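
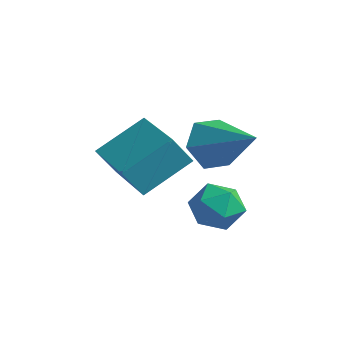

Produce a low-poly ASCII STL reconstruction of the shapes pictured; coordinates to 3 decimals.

solid 
facet normal -0.940 0.139 0.310
outer loop
vertex -1.292 -1.104 -0.928
vertex -1.385 -2.056 -0.782
vertex -1.065 -1.486 -0.068
endloop
endfacet
facet normal -0.538 0.709 0.457
outer loop
vertex -1.292 -1.104 -0.928
vertex -1.065 -1.486 -0.068
vertex -0.5 -0.805 -0.46
endloop
endfacet
facet normal -0.266 0.951 -0.157
outer loop
vertex -1.292 -1.104 -0.928
vertex -0.5 -0.805 -0.46
vertex -0.471 -0.955 -1.416
endloop
endfacet
facet normal -0.502 0.531 -0.683
outer loop
vertex -1.292 -1.104 -0.928
vertex -0.471 -0.955 -1.416
vertex -1.018 -1.727 -1.614
endloop
endfacet
facet normal -0.919 0.029 -0.394
outer loop
vertex -1.292 -1.104 -0.928
vertex -1.018 -1.727 -1.614
vertex -1.385 -2.056 -0.782
endloop
endfacet
facet normal 0.007 0.495 0.869
outer loop
vertex -0.5 -0.805 -0.46
vertex -1.065 -1.486 -0.068
vertex -0.102 -1.573 -0.026
endloop
endfacet
facet normal -0.647 -0.428 0.631
outer loop
vertex -1.065 -1.486 -0.068
vertex -1.385 -2.056 -0.782
vertex -0.649 -2.345 -0.224
endloop
endfacet
facet normal -0.612 -0.605 -0.509
outer loop
vertex -1.385 -2.056 -0.782
vertex -1.018 -1.727 -1.614
vertex -0.62 -2.495 -1.18
endloop
endfacet
facet normal 0.061 0.207 -0.976
outer loop
vertex -1.018 -1.727 -1.614
vertex -0.471 -0.955 -1.416
vertex -0.055 -1.814 -1.572
endloop
endfacet
facet normal 0.444 0.887 -0.126
outer loop
vertex -0.471 -0.955 -1.416
vertex -0.5 -0.805 -0.46
vertex 0.265 -1.244 -0.858
endloop
endfacet
facet normal 0.502 -0.531 0.683
outer loop
vertex 0.172 -2.196 -0.712
vertex -0.102 -1.573 -0.026
vertex -0.649 -2.345 -0.224
endloop
endfacet
facet normal 0.266 -0.951 0.157
outer loop
vertex 0.172 -2.196 -0.712
vertex -0.649 -2.345 -0.224
vertex -0.62 -2.495 -1.18
endloop
endfacet
facet normal 0.538 -0.709 -0.457
outer loop
vertex 0.172 -2.196 -0.712
vertex -0.62 -2.495 -1.18
vertex -0.055 -1.814 -1.572
endloop
endfacet
facet normal 0.940 -0.139 -0.310
outer loop
vertex 0.172 -2.196 -0.712
vertex -0.055 -1.814 -1.572
vertex 0.265 -1.244 -0.858
endloop
endfacet
facet normal 0.919 -0.029 0.394
outer loop
vertex 0.172 -2.196 -0.712
vertex 0.265 -1.244 -0.858
vertex -0.102 -1.573 -0.026
endloop
endfacet
facet normal -0.061 -0.207 0.976
outer loop
vertex -0.649 -2.345 -0.224
vertex -0.102 -1.573 -0.026
vertex -1.065 -1.486 -0.068
endloop
endfacet
facet normal -0.444 -0.887 0.126
outer loop
vertex -0.62 -2.495 -1.18
vertex -0.649 -2.345 -0.224
vertex -1.385 -2.056 -0.782
endloop
endfacet
facet normal -0.007 -0.495 -0.869
outer loop
vertex -0.055 -1.814 -1.572
vertex -0.62 -2.495 -1.18
vertex -1.018 -1.727 -1.614
endloop
endfacet
facet normal 0.647 0.428 -0.631
outer loop
vertex 0.265 -1.244 -0.858
vertex -0.055 -1.814 -1.572
vertex -0.471 -0.955 -1.416
endloop
endfacet
facet normal 0.612 0.605 0.509
outer loop
vertex -0.102 -1.573 -0.026
vertex 0.265 -1.244 -0.858
vertex -0.5 -0.805 -0.46
endloop
endfacet
facet normal -0.857 0.072 -0.510
outer loop
vertex -0.798 -0.77 0.524
vertex -1.321 -0.992 1.372
vertex -1.104 -0.021 1.145
endloop
endfacet
facet normal 0.713 0.597 -0.368
outer loop
vertex -0.798 -0.77 0.524
vertex -1.104 -0.021 1.145
vertex 0.521 -1.148 2.468
endloop
endfacet
facet normal -0.857 0.072 -0.511
outer loop
vertex -1.104 -0.021 1.145
vertex -1.321 -0.992 1.372
vertex -1.628 -0.243 1.993
endloop
endfacet
facet normal 0.279 0.873 0.401
outer loop
vertex -1.104 -0.021 1.145
vertex -1.628 -0.243 1.993
vertex 0.521 -1.148 2.468
endloop
endfacet
facet normal -0.857 0.072 -0.510
outer loop
vertex -1.628 -0.243 1.993
vertex -1.321 -0.992 1.372
vertex -1.844 -1.214 2.219
endloop
endfacet
facet normal -0.108 0.248 0.963
outer loop
vertex -1.628 -0.243 1.993
vertex -1.844 -1.214 2.219
vertex 0.521 -1.148 2.468
endloop
endfacet
facet normal -0.857 0.073 -0.510
outer loop
vertex -1.844 -1.214 2.219
vertex -1.321 -0.992 1.372
vertex -1.538 -1.963 1.598
endloop
endfacet
facet normal -0.061 -0.652 0.756
outer loop
vertex -1.844 -1.214 2.219
vertex -1.538 -1.963 1.598
vertex 0.521 -1.148 2.468
endloop
endfacet
facet normal -0.857 0.073 -0.510
outer loop
vertex -1.538 -1.963 1.598
vertex -1.321 -0.992 1.372
vertex -1.015 -1.741 0.751
endloop
endfacet
facet normal 0.373 -0.928 -0.013
outer loop
vertex -1.538 -1.963 1.598
vertex -1.015 -1.741 0.751
vertex 0.521 -1.148 2.468
endloop
endfacet
facet normal -0.857 0.072 -0.510
outer loop
vertex -1.015 -1.741 0.751
vertex -1.321 -0.992 1.372
vertex -0.798 -0.77 0.524
endloop
endfacet
facet normal 0.760 -0.304 -0.575
outer loop
vertex -1.015 -1.741 0.751
vertex -0.798 -0.77 0.524
vertex 0.521 -1.148 2.468
endloop
endfacet
facet normal -0.898 0.427 -0.104
outer loop
vertex -4.004 -1.066 1.543
vertex -3.621 -0.524 0.461
vertex -4.648 -2.669 0.514
endloop
endfacet
facet normal -0.301 -0.426 0.853
outer loop
vertex -2.699 -3.596 0.739
vertex -4.004 -1.066 1.543
vertex -4.648 -2.669 0.514
endloop
endfacet
facet normal -0.898 0.427 -0.104
outer loop
vertex -4.648 -2.669 0.514
vertex -3.621 -0.524 0.461
vertex -4.265 -2.127 -0.569
endloop
endfacet
facet normal -0.320 -0.797 -0.512
outer loop
vertex -4.265 -2.127 -0.569
vertex -2.699 -3.596 0.739
vertex -4.648 -2.669 0.514
endloop
endfacet
facet normal 0.320 0.797 0.512
outer loop
vertex -4.004 -1.066 1.543
vertex -1.672 -1.451 0.686
vertex -3.621 -0.524 0.461
endloop
endfacet
facet normal -0.302 -0.427 0.853
outer loop
vertex -2.055 -1.993 1.769
vertex -4.004 -1.066 1.543
vertex -2.699 -3.596 0.739
endloop
endfacet
facet normal 0.320 0.797 0.512
outer loop
vertex -2.055 -1.993 1.769
vertex -1.672 -1.451 0.686
vertex -4.004 -1.066 1.543
endloop
endfacet
facet normal 0.301 0.427 -0.853
outer loop
vertex -3.621 -0.524 0.461
vertex -1.672 -1.451 0.686
vertex -4.265 -2.127 -0.569
endloop
endfacet
facet normal -0.320 -0.797 -0.512
outer loop
vertex -2.316 -3.054 -0.343
vertex -2.699 -3.596 0.739
vertex -4.265 -2.127 -0.569
endloop
endfacet
facet normal 0.302 0.426 -0.853
outer loop
vertex -4.265 -2.127 -0.569
vertex -1.672 -1.451 0.686
vertex -2.316 -3.054 -0.343
endloop
endfacet
facet normal 0.898 -0.427 0.104
outer loop
vertex -2.316 -3.054 -0.343
vertex -2.055 -1.993 1.769
vertex -2.699 -3.596 0.739
endloop
endfacet
facet normal 0.898 -0.427 0.104
outer loop
vertex -1.672 -1.451 0.686
vertex -2.055 -1.993 1.769
vertex -2.316 -3.054 -0.343
endloop
endfacet

endsolid


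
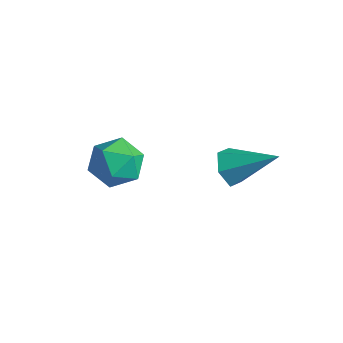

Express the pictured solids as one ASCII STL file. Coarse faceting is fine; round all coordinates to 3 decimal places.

solid 
facet normal -0.797 0.488 0.355
outer loop
vertex -1.987 0.822 -3.982
vertex -2.318 -0.138 -3.406
vertex -1.614 0.638 -2.892
endloop
endfacet
facet normal -0.253 0.936 0.245
outer loop
vertex -1.987 0.822 -3.982
vertex -1.614 0.638 -2.892
vertex -0.878 1.048 -3.699
endloop
endfacet
facet normal -0.069 0.893 -0.444
outer loop
vertex -1.987 0.822 -3.982
vertex -0.878 1.048 -3.699
vertex -1.127 0.525 -4.713
endloop
endfacet
facet normal -0.500 0.419 -0.758
outer loop
vertex -1.987 0.822 -3.982
vertex -1.127 0.525 -4.713
vertex -2.017 -0.208 -4.532
endloop
endfacet
facet normal -0.950 0.169 -0.264
outer loop
vertex -1.987 0.822 -3.982
vertex -2.017 -0.208 -4.532
vertex -2.318 -0.138 -3.406
endloop
endfacet
facet normal 0.300 0.712 0.635
outer loop
vertex -0.878 1.048 -3.699
vertex -1.614 0.638 -2.892
vertex -0.523 0.228 -2.948
endloop
endfacet
facet normal -0.580 -0.013 0.814
outer loop
vertex -1.614 0.638 -2.892
vertex -2.318 -0.138 -3.406
vertex -1.413 -0.505 -2.767
endloop
endfacet
facet normal -0.827 -0.530 -0.188
outer loop
vertex -2.318 -0.138 -3.406
vertex -2.017 -0.208 -4.532
vertex -1.662 -1.028 -3.781
endloop
endfacet
facet normal -0.098 -0.125 -0.987
outer loop
vertex -2.017 -0.208 -4.532
vertex -1.127 0.525 -4.713
vertex -0.926 -0.618 -4.588
endloop
endfacet
facet normal 0.598 0.643 -0.478
outer loop
vertex -1.127 0.525 -4.713
vertex -0.878 1.048 -3.699
vertex -0.222 0.158 -4.074
endloop
endfacet
facet normal 0.500 -0.419 0.758
outer loop
vertex -0.553 -0.802 -3.498
vertex -0.523 0.228 -2.948
vertex -1.413 -0.505 -2.767
endloop
endfacet
facet normal 0.069 -0.893 0.444
outer loop
vertex -0.553 -0.802 -3.498
vertex -1.413 -0.505 -2.767
vertex -1.662 -1.028 -3.781
endloop
endfacet
facet normal 0.253 -0.936 -0.245
outer loop
vertex -0.553 -0.802 -3.498
vertex -1.662 -1.028 -3.781
vertex -0.926 -0.618 -4.588
endloop
endfacet
facet normal 0.797 -0.488 -0.355
outer loop
vertex -0.553 -0.802 -3.498
vertex -0.926 -0.618 -4.588
vertex -0.222 0.158 -4.074
endloop
endfacet
facet normal 0.950 -0.169 0.264
outer loop
vertex -0.553 -0.802 -3.498
vertex -0.222 0.158 -4.074
vertex -0.523 0.228 -2.948
endloop
endfacet
facet normal 0.098 0.125 0.987
outer loop
vertex -1.413 -0.505 -2.767
vertex -0.523 0.228 -2.948
vertex -1.614 0.638 -2.892
endloop
endfacet
facet normal -0.598 -0.643 0.478
outer loop
vertex -1.662 -1.028 -3.781
vertex -1.413 -0.505 -2.767
vertex -2.318 -0.138 -3.406
endloop
endfacet
facet normal -0.300 -0.712 -0.635
outer loop
vertex -0.926 -0.618 -4.588
vertex -1.662 -1.028 -3.781
vertex -2.017 -0.208 -4.532
endloop
endfacet
facet normal 0.580 0.013 -0.814
outer loop
vertex -0.222 0.158 -4.074
vertex -0.926 -0.618 -4.588
vertex -1.127 0.525 -4.713
endloop
endfacet
facet normal 0.827 0.530 0.188
outer loop
vertex -0.523 0.228 -2.948
vertex -0.222 0.158 -4.074
vertex -0.878 1.048 -3.699
endloop
endfacet
facet normal -0.717 -0.451 -0.531
outer loop
vertex 2.668 2.62 -3.785
vertex 2.262 2.398 -3.048
vertex 2.075 3.153 -3.437
endloop
endfacet
facet normal 0.375 0.762 -0.528
outer loop
vertex 2.668 2.62 -3.785
vertex 2.075 3.153 -3.437
vertex 3.798 3.362 -1.912
endloop
endfacet
facet normal -0.718 -0.451 -0.530
outer loop
vertex 2.075 3.153 -3.437
vertex 2.262 2.398 -3.048
vertex 1.67 2.931 -2.7
endloop
endfacet
facet normal -0.250 0.957 0.151
outer loop
vertex 2.075 3.153 -3.437
vertex 1.67 2.931 -2.7
vertex 3.798 3.362 -1.912
endloop
endfacet
facet normal -0.718 -0.450 -0.531
outer loop
vertex 1.67 2.931 -2.7
vertex 2.262 2.398 -3.048
vertex 1.857 2.175 -2.312
endloop
endfacet
facet normal -0.387 0.344 0.856
outer loop
vertex 1.67 2.931 -2.7
vertex 1.857 2.175 -2.312
vertex 3.798 3.362 -1.912
endloop
endfacet
facet normal -0.717 -0.451 -0.531
outer loop
vertex 1.857 2.175 -2.312
vertex 2.262 2.398 -3.048
vertex 2.45 1.642 -2.66
endloop
endfacet
facet normal 0.101 -0.462 0.881
outer loop
vertex 1.857 2.175 -2.312
vertex 2.45 1.642 -2.66
vertex 3.798 3.362 -1.912
endloop
endfacet
facet normal -0.718 -0.451 -0.531
outer loop
vertex 2.45 1.642 -2.66
vertex 2.262 2.398 -3.048
vertex 2.855 1.865 -3.397
endloop
endfacet
facet normal 0.727 -0.657 0.201
outer loop
vertex 2.45 1.642 -2.66
vertex 2.855 1.865 -3.397
vertex 3.798 3.362 -1.912
endloop
endfacet
facet normal -0.718 -0.451 -0.531
outer loop
vertex 2.855 1.865 -3.397
vertex 2.262 2.398 -3.048
vertex 2.668 2.62 -3.785
endloop
endfacet
facet normal 0.863 -0.045 -0.503
outer loop
vertex 2.855 1.865 -3.397
vertex 2.668 2.62 -3.785
vertex 3.798 3.362 -1.912
endloop
endfacet

endsolid


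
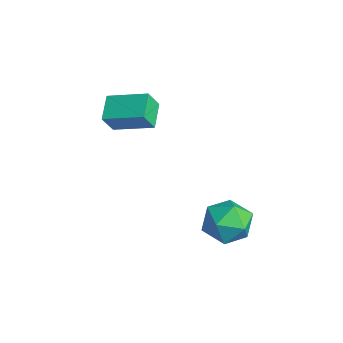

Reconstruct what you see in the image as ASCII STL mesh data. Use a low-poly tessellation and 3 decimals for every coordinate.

solid 
facet normal -0.774 0.490 0.401
outer loop
vertex -2.085 -2.305 1.385
vertex -0.975 -0.995 1.925
vertex -2.244 -1.777 0.433
endloop
endfacet
facet normal -0.617 -0.727 -0.300
outer loop
vertex -1.285 -2.385 -0.065
vertex -2.085 -2.305 1.385
vertex -2.244 -1.777 0.433
endloop
endfacet
facet normal -0.774 0.490 0.401
outer loop
vertex -2.244 -1.777 0.433
vertex -0.975 -0.995 1.925
vertex -1.134 -0.467 0.973
endloop
endfacet
facet normal -0.145 0.480 -0.865
outer loop
vertex -1.134 -0.467 0.973
vertex -1.285 -2.385 -0.065
vertex -2.244 -1.777 0.433
endloop
endfacet
facet normal 0.145 -0.480 0.865
outer loop
vertex -2.085 -2.305 1.385
vertex -0.016 -1.603 1.427
vertex -0.975 -0.995 1.925
endloop
endfacet
facet normal -0.617 -0.727 -0.300
outer loop
vertex -1.126 -2.913 0.887
vertex -2.085 -2.305 1.385
vertex -1.285 -2.385 -0.065
endloop
endfacet
facet normal 0.145 -0.480 0.865
outer loop
vertex -1.126 -2.913 0.887
vertex -0.016 -1.603 1.427
vertex -2.085 -2.305 1.385
endloop
endfacet
facet normal 0.617 0.727 0.300
outer loop
vertex -0.975 -0.995 1.925
vertex -0.016 -1.603 1.427
vertex -1.134 -0.467 0.973
endloop
endfacet
facet normal -0.145 0.480 -0.865
outer loop
vertex -0.175 -1.075 0.475
vertex -1.285 -2.385 -0.065
vertex -1.134 -0.467 0.973
endloop
endfacet
facet normal 0.617 0.727 0.300
outer loop
vertex -1.134 -0.467 0.973
vertex -0.016 -1.603 1.427
vertex -0.175 -1.075 0.475
endloop
endfacet
facet normal 0.774 -0.490 -0.401
outer loop
vertex -0.175 -1.075 0.475
vertex -1.126 -2.913 0.887
vertex -1.285 -2.385 -0.065
endloop
endfacet
facet normal 0.774 -0.490 -0.401
outer loop
vertex -0.016 -1.603 1.427
vertex -1.126 -2.913 0.887
vertex -0.175 -1.075 0.475
endloop
endfacet
facet normal 0.509 0.583 0.634
outer loop
vertex 3.025 1.712 -3.327
vertex 3.003 0.885 -2.549
vertex 3.861 0.943 -3.291
endloop
endfacet
facet normal 0.677 0.734 -0.042
outer loop
vertex 3.025 1.712 -3.327
vertex 3.861 0.943 -3.291
vertex 3.438 1.276 -4.291
endloop
endfacet
facet normal 0.078 0.920 -0.383
outer loop
vertex 3.025 1.712 -3.327
vertex 3.438 1.276 -4.291
vertex 2.319 1.422 -4.167
endloop
endfacet
facet normal -0.461 0.883 0.083
outer loop
vertex 3.025 1.712 -3.327
vertex 2.319 1.422 -4.167
vertex 2.05 1.181 -3.091
endloop
endfacet
facet normal -0.195 0.675 0.712
outer loop
vertex 3.025 1.712 -3.327
vertex 2.05 1.181 -3.091
vertex 3.003 0.885 -2.549
endloop
endfacet
facet normal 0.928 0.139 -0.346
outer loop
vertex 3.438 1.276 -4.291
vertex 3.861 0.943 -3.291
vertex 3.67 0.179 -4.109
endloop
endfacet
facet normal 0.654 -0.107 0.748
outer loop
vertex 3.861 0.943 -3.291
vertex 3.003 0.885 -2.549
vertex 3.401 -0.062 -3.033
endloop
endfacet
facet normal -0.484 0.043 0.874
outer loop
vertex 3.003 0.885 -2.549
vertex 2.05 1.181 -3.091
vertex 2.282 0.084 -2.909
endloop
endfacet
facet normal -0.913 0.381 -0.143
outer loop
vertex 2.05 1.181 -3.091
vertex 2.319 1.422 -4.167
vertex 1.859 0.417 -3.909
endloop
endfacet
facet normal -0.042 0.441 -0.897
outer loop
vertex 2.319 1.422 -4.167
vertex 3.438 1.276 -4.291
vertex 2.717 0.475 -4.651
endloop
endfacet
facet normal 0.461 -0.883 -0.083
outer loop
vertex 2.695 -0.352 -3.873
vertex 3.67 0.179 -4.109
vertex 3.401 -0.062 -3.033
endloop
endfacet
facet normal -0.078 -0.920 0.383
outer loop
vertex 2.695 -0.352 -3.873
vertex 3.401 -0.062 -3.033
vertex 2.282 0.084 -2.909
endloop
endfacet
facet normal -0.677 -0.734 0.042
outer loop
vertex 2.695 -0.352 -3.873
vertex 2.282 0.084 -2.909
vertex 1.859 0.417 -3.909
endloop
endfacet
facet normal -0.509 -0.583 -0.634
outer loop
vertex 2.695 -0.352 -3.873
vertex 1.859 0.417 -3.909
vertex 2.717 0.475 -4.651
endloop
endfacet
facet normal 0.195 -0.675 -0.712
outer loop
vertex 2.695 -0.352 -3.873
vertex 2.717 0.475 -4.651
vertex 3.67 0.179 -4.109
endloop
endfacet
facet normal 0.913 -0.381 0.143
outer loop
vertex 3.401 -0.062 -3.033
vertex 3.67 0.179 -4.109
vertex 3.861 0.943 -3.291
endloop
endfacet
facet normal 0.042 -0.441 0.897
outer loop
vertex 2.282 0.084 -2.909
vertex 3.401 -0.062 -3.033
vertex 3.003 0.885 -2.549
endloop
endfacet
facet normal -0.928 -0.139 0.346
outer loop
vertex 1.859 0.417 -3.909
vertex 2.282 0.084 -2.909
vertex 2.05 1.181 -3.091
endloop
endfacet
facet normal -0.654 0.107 -0.748
outer loop
vertex 2.717 0.475 -4.651
vertex 1.859 0.417 -3.909
vertex 2.319 1.422 -4.167
endloop
endfacet
facet normal 0.484 -0.043 -0.874
outer loop
vertex 3.67 0.179 -4.109
vertex 2.717 0.475 -4.651
vertex 3.438 1.276 -4.291
endloop
endfacet

endsolid


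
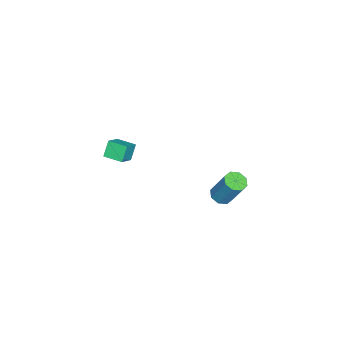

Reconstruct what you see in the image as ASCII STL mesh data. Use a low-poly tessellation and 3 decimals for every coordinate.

solid 
facet normal -0.517 0.075 0.853
outer loop
vertex -0.613 -2.449 2.113
vertex -0.499 -1.516 2.1
vertex -1.41 -2.359 1.622
endloop
endfacet
facet normal -0.121 -0.993 0.014
outer loop
vertex -0.961 -2.424 0.88
vertex -0.613 -2.449 2.113
vertex -1.41 -2.359 1.622
endloop
endfacet
facet normal -0.516 0.074 0.853
outer loop
vertex -1.41 -2.359 1.622
vertex -0.499 -1.516 2.1
vertex -1.296 -1.426 1.61
endloop
endfacet
facet normal -0.848 0.097 -0.521
outer loop
vertex -1.296 -1.426 1.61
vertex -0.961 -2.424 0.88
vertex -1.41 -2.359 1.622
endloop
endfacet
facet normal 0.848 -0.096 0.521
outer loop
vertex -0.613 -2.449 2.113
vertex -0.05 -1.581 1.358
vertex -0.499 -1.516 2.1
endloop
endfacet
facet normal -0.121 -0.993 0.014
outer loop
vertex -0.164 -2.514 1.37
vertex -0.613 -2.449 2.113
vertex -0.961 -2.424 0.88
endloop
endfacet
facet normal 0.848 -0.097 0.521
outer loop
vertex -0.164 -2.514 1.37
vertex -0.05 -1.581 1.358
vertex -0.613 -2.449 2.113
endloop
endfacet
facet normal 0.121 0.993 -0.014
outer loop
vertex -0.499 -1.516 2.1
vertex -0.05 -1.581 1.358
vertex -1.296 -1.426 1.61
endloop
endfacet
facet normal -0.848 0.096 -0.521
outer loop
vertex -0.847 -1.491 0.867
vertex -0.961 -2.424 0.88
vertex -1.296 -1.426 1.61
endloop
endfacet
facet normal 0.121 0.993 -0.014
outer loop
vertex -1.296 -1.426 1.61
vertex -0.05 -1.581 1.358
vertex -0.847 -1.491 0.867
endloop
endfacet
facet normal 0.516 -0.075 -0.853
outer loop
vertex -0.847 -1.491 0.867
vertex -0.164 -2.514 1.37
vertex -0.961 -2.424 0.88
endloop
endfacet
facet normal 0.517 -0.074 -0.853
outer loop
vertex -0.05 -1.581 1.358
vertex -0.164 -2.514 1.37
vertex -0.847 -1.491 0.867
endloop
endfacet
facet normal -0.174 -0.446 -0.878
outer loop
vertex 1.67 3.222 1.92
vertex 1.24 3.54 1.844
vertex 1.765 3.573 1.723
endloop
endfacet
facet normal 0.958 -0.284 -0.045
outer loop
vertex 1.67 3.222 1.92
vertex 1.765 3.573 1.723
vertex 1.95 3.943 3.333
endloop
endfacet
facet normal 0.957 -0.287 -0.044
outer loop
vertex 1.95 3.943 3.333
vertex 1.765 3.573 1.723
vertex 2.046 4.293 3.135
endloop
endfacet
facet normal 0.174 0.448 0.877
outer loop
vertex 1.95 3.943 3.333
vertex 2.046 4.293 3.135
vertex 1.52 4.26 3.256
endloop
endfacet
facet normal -0.174 -0.448 -0.877
outer loop
vertex 1.765 3.573 1.723
vertex 1.24 3.54 1.844
vertex 1.552 3.904 1.596
endloop
endfacet
facet normal 0.839 0.398 -0.370
outer loop
vertex 1.765 3.573 1.723
vertex 1.552 3.904 1.596
vertex 2.046 4.293 3.135
endloop
endfacet
facet normal 0.839 0.398 -0.370
outer loop
vertex 2.046 4.293 3.135
vertex 1.552 3.904 1.596
vertex 1.833 4.624 3.008
endloop
endfacet
facet normal 0.174 0.448 0.877
outer loop
vertex 2.046 4.293 3.135
vertex 1.833 4.624 3.008
vertex 1.52 4.26 3.256
endloop
endfacet
facet normal -0.176 -0.447 -0.877
outer loop
vertex 1.552 3.904 1.596
vertex 1.24 3.54 1.844
vertex 1.157 4.022 1.615
endloop
endfacet
facet normal 0.230 0.848 -0.478
outer loop
vertex 1.552 3.904 1.596
vertex 1.157 4.022 1.615
vertex 1.833 4.624 3.008
endloop
endfacet
facet normal 0.230 0.848 -0.478
outer loop
vertex 1.833 4.624 3.008
vertex 1.157 4.022 1.615
vertex 1.437 4.742 3.027
endloop
endfacet
facet normal 0.175 0.447 0.877
outer loop
vertex 1.833 4.624 3.008
vertex 1.437 4.742 3.027
vertex 1.52 4.26 3.256
endloop
endfacet
facet normal -0.172 -0.447 -0.878
outer loop
vertex 1.157 4.022 1.615
vertex 1.24 3.54 1.844
vertex 0.81 3.857 1.767
endloop
endfacet
facet normal -0.515 0.801 -0.306
outer loop
vertex 1.157 4.022 1.615
vertex 0.81 3.857 1.767
vertex 1.437 4.742 3.027
endloop
endfacet
facet normal -0.514 0.801 -0.307
outer loop
vertex 1.437 4.742 3.027
vertex 0.81 3.857 1.767
vertex 1.09 4.578 3.18
endloop
endfacet
facet normal 0.176 0.447 0.877
outer loop
vertex 1.437 4.742 3.027
vertex 1.09 4.578 3.18
vertex 1.52 4.26 3.256
endloop
endfacet
facet normal -0.174 -0.448 -0.877
outer loop
vertex 0.81 3.857 1.767
vertex 1.24 3.54 1.844
vertex 0.714 3.507 1.965
endloop
endfacet
facet normal -0.957 0.287 0.043
outer loop
vertex 0.81 3.857 1.767
vertex 0.714 3.507 1.965
vertex 1.09 4.578 3.18
endloop
endfacet
facet normal -0.958 0.285 0.045
outer loop
vertex 1.09 4.578 3.18
vertex 0.714 3.507 1.965
vertex 0.995 4.227 3.377
endloop
endfacet
facet normal 0.174 0.446 0.878
outer loop
vertex 1.09 4.578 3.18
vertex 0.995 4.227 3.377
vertex 1.52 4.26 3.256
endloop
endfacet
facet normal -0.174 -0.448 -0.877
outer loop
vertex 0.714 3.507 1.965
vertex 1.24 3.54 1.844
vertex 0.927 3.176 2.092
endloop
endfacet
facet normal -0.839 -0.398 0.370
outer loop
vertex 0.714 3.507 1.965
vertex 0.927 3.176 2.092
vertex 0.995 4.227 3.377
endloop
endfacet
facet normal -0.839 -0.398 0.370
outer loop
vertex 0.995 4.227 3.377
vertex 0.927 3.176 2.092
vertex 1.208 3.896 3.504
endloop
endfacet
facet normal 0.174 0.448 0.877
outer loop
vertex 0.995 4.227 3.377
vertex 1.208 3.896 3.504
vertex 1.52 4.26 3.256
endloop
endfacet
facet normal -0.175 -0.447 -0.877
outer loop
vertex 0.927 3.176 2.092
vertex 1.24 3.54 1.844
vertex 1.323 3.058 2.073
endloop
endfacet
facet normal -0.230 -0.848 0.478
outer loop
vertex 0.927 3.176 2.092
vertex 1.323 3.058 2.073
vertex 1.208 3.896 3.504
endloop
endfacet
facet normal -0.230 -0.848 0.478
outer loop
vertex 1.208 3.896 3.504
vertex 1.323 3.058 2.073
vertex 1.603 3.778 3.485
endloop
endfacet
facet normal 0.176 0.447 0.877
outer loop
vertex 1.208 3.896 3.504
vertex 1.603 3.778 3.485
vertex 1.52 4.26 3.256
endloop
endfacet
facet normal -0.176 -0.447 -0.877
outer loop
vertex 1.323 3.058 2.073
vertex 1.24 3.54 1.844
vertex 1.67 3.222 1.92
endloop
endfacet
facet normal 0.514 -0.801 0.307
outer loop
vertex 1.323 3.058 2.073
vertex 1.67 3.222 1.92
vertex 1.603 3.778 3.485
endloop
endfacet
facet normal 0.515 -0.801 0.306
outer loop
vertex 1.603 3.778 3.485
vertex 1.67 3.222 1.92
vertex 1.95 3.943 3.333
endloop
endfacet
facet normal 0.172 0.447 0.878
outer loop
vertex 1.603 3.778 3.485
vertex 1.95 3.943 3.333
vertex 1.52 4.26 3.256
endloop
endfacet

endsolid


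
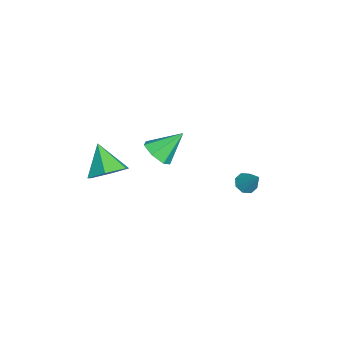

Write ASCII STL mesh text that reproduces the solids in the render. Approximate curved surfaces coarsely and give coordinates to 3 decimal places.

solid 
facet normal 0.235 -0.703 -0.672
outer loop
vertex 2.024 -1.332 1.398
vertex 1.451 -1.172 1.03
vertex 2.095 -0.903 0.974
endloop
endfacet
facet normal 0.778 0.371 0.506
outer loop
vertex 2.024 -1.332 1.398
vertex 2.095 -0.903 0.974
vertex 1.129 -0.208 1.95
endloop
endfacet
facet normal 0.235 -0.703 -0.671
outer loop
vertex 2.095 -0.903 0.974
vertex 1.451 -1.172 1.03
vertex 1.68 -0.677 0.592
endloop
endfacet
facet normal 0.530 0.844 -0.076
outer loop
vertex 2.095 -0.903 0.974
vertex 1.68 -0.677 0.592
vertex 1.129 -0.208 1.95
endloop
endfacet
facet normal 0.234 -0.703 -0.672
outer loop
vertex 1.68 -0.677 0.592
vertex 1.451 -1.172 1.03
vertex 1.093 -0.823 0.54
endloop
endfacet
facet normal -0.190 0.902 -0.388
outer loop
vertex 1.68 -0.677 0.592
vertex 1.093 -0.823 0.54
vertex 1.129 -0.208 1.95
endloop
endfacet
facet normal 0.233 -0.703 -0.671
outer loop
vertex 1.093 -0.823 0.54
vertex 1.451 -1.172 1.03
vertex 0.775 -1.231 0.857
endloop
endfacet
facet normal -0.842 0.502 -0.198
outer loop
vertex 1.093 -0.823 0.54
vertex 0.775 -1.231 0.857
vertex 1.129 -0.208 1.95
endloop
endfacet
facet normal 0.233 -0.704 -0.671
outer loop
vertex 0.775 -1.231 0.857
vertex 1.451 -1.172 1.03
vertex 0.965 -1.595 1.305
endloop
endfacet
facet normal -0.934 -0.054 0.353
outer loop
vertex 0.775 -1.231 0.857
vertex 0.965 -1.595 1.305
vertex 1.129 -0.208 1.95
endloop
endfacet
facet normal 0.233 -0.704 -0.671
outer loop
vertex 0.965 -1.595 1.305
vertex 1.451 -1.172 1.03
vertex 1.521 -1.64 1.545
endloop
endfacet
facet normal -0.395 -0.349 0.850
outer loop
vertex 0.965 -1.595 1.305
vertex 1.521 -1.64 1.545
vertex 1.129 -0.208 1.95
endloop
endfacet
facet normal 0.235 -0.703 -0.671
outer loop
vertex 1.521 -1.64 1.545
vertex 1.451 -1.172 1.03
vertex 2.024 -1.332 1.398
endloop
endfacet
facet normal 0.366 -0.159 0.917
outer loop
vertex 1.521 -1.64 1.545
vertex 2.024 -1.332 1.398
vertex 1.129 -0.208 1.95
endloop
endfacet
facet normal -0.501 -0.425 -0.754
outer loop
vertex -1.316 2.049 -3.554
vertex -1.757 2.196 -3.344
vertex -1.43 2.402 -3.677
endloop
endfacet
facet normal 0.944 0.219 -0.246
outer loop
vertex -1.316 2.049 -3.554
vertex -1.43 2.402 -3.677
vertex -1.183 2.684 -2.476
endloop
endfacet
facet normal -0.500 -0.425 -0.754
outer loop
vertex -1.43 2.402 -3.677
vertex -1.757 2.196 -3.344
vertex -1.736 2.634 -3.605
endloop
endfacet
facet normal 0.532 0.793 -0.296
outer loop
vertex -1.43 2.402 -3.677
vertex -1.736 2.634 -3.605
vertex -1.183 2.684 -2.476
endloop
endfacet
facet normal -0.500 -0.425 -0.754
outer loop
vertex -1.736 2.634 -3.605
vertex -1.757 2.196 -3.344
vertex -2.054 2.609 -3.38
endloop
endfacet
facet normal -0.081 0.997 -0.004
outer loop
vertex -1.736 2.634 -3.605
vertex -2.054 2.609 -3.38
vertex -1.183 2.684 -2.476
endloop
endfacet
facet normal -0.499 -0.425 -0.755
outer loop
vertex -2.054 2.609 -3.38
vertex -1.757 2.196 -3.344
vertex -2.199 2.342 -3.134
endloop
endfacet
facet normal -0.535 0.711 0.456
outer loop
vertex -2.054 2.609 -3.38
vertex -2.199 2.342 -3.134
vertex -1.183 2.684 -2.476
endloop
endfacet
facet normal -0.499 -0.426 -0.755
outer loop
vertex -2.199 2.342 -3.134
vertex -1.757 2.196 -3.344
vertex -2.084 1.989 -3.011
endloop
endfacet
facet normal -0.565 0.101 0.819
outer loop
vertex -2.199 2.342 -3.134
vertex -2.084 1.989 -3.011
vertex -1.183 2.684 -2.476
endloop
endfacet
facet normal -0.500 -0.425 -0.755
outer loop
vertex -2.084 1.989 -3.011
vertex -1.757 2.196 -3.344
vertex -1.779 1.758 -3.083
endloop
endfacet
facet normal -0.152 -0.472 0.869
outer loop
vertex -2.084 1.989 -3.011
vertex -1.779 1.758 -3.083
vertex -1.183 2.684 -2.476
endloop
endfacet
facet normal -0.499 -0.425 -0.755
outer loop
vertex -1.779 1.758 -3.083
vertex -1.757 2.196 -3.344
vertex -1.46 1.783 -3.308
endloop
endfacet
facet normal 0.460 -0.675 0.577
outer loop
vertex -1.779 1.758 -3.083
vertex -1.46 1.783 -3.308
vertex -1.183 2.684 -2.476
endloop
endfacet
facet normal -0.501 -0.426 -0.754
outer loop
vertex -1.46 1.783 -3.308
vertex -1.757 2.196 -3.344
vertex -1.316 2.049 -3.554
endloop
endfacet
facet normal 0.914 -0.388 0.116
outer loop
vertex -1.46 1.783 -3.308
vertex -1.316 2.049 -3.554
vertex -1.183 2.684 -2.476
endloop
endfacet
facet normal 0.623 0.318 -0.715
outer loop
vertex 2.196 -3.695 0.126
vertex 1.756 -2.958 0.07
vertex 2.417 -3.024 0.617
endloop
endfacet
facet normal 0.359 -0.625 0.693
outer loop
vertex 2.196 -3.695 0.126
vertex 2.417 -3.024 0.617
vertex 0.884 -3.402 1.07
endloop
endfacet
facet normal 0.623 0.318 -0.715
outer loop
vertex 2.417 -3.024 0.617
vertex 1.756 -2.958 0.07
vertex 1.977 -2.287 0.561
endloop
endfacet
facet normal 0.229 0.209 0.951
outer loop
vertex 2.417 -3.024 0.617
vertex 1.977 -2.287 0.561
vertex 0.884 -3.402 1.07
endloop
endfacet
facet normal 0.624 0.317 -0.714
outer loop
vertex 1.977 -2.287 0.561
vertex 1.756 -2.958 0.07
vertex 1.317 -2.221 0.014
endloop
endfacet
facet normal -0.423 0.685 0.593
outer loop
vertex 1.977 -2.287 0.561
vertex 1.317 -2.221 0.014
vertex 0.884 -3.402 1.07
endloop
endfacet
facet normal 0.624 0.317 -0.714
outer loop
vertex 1.317 -2.221 0.014
vertex 1.756 -2.958 0.07
vertex 1.096 -2.891 -0.477
endloop
endfacet
facet normal -0.945 0.327 -0.021
outer loop
vertex 1.317 -2.221 0.014
vertex 1.096 -2.891 -0.477
vertex 0.884 -3.402 1.07
endloop
endfacet
facet normal 0.624 0.318 -0.714
outer loop
vertex 1.096 -2.891 -0.477
vertex 1.756 -2.958 0.07
vertex 1.536 -3.628 -0.421
endloop
endfacet
facet normal -0.815 -0.508 -0.279
outer loop
vertex 1.096 -2.891 -0.477
vertex 1.536 -3.628 -0.421
vertex 0.884 -3.402 1.07
endloop
endfacet
facet normal 0.624 0.318 -0.714
outer loop
vertex 1.536 -3.628 -0.421
vertex 1.756 -2.958 0.07
vertex 2.196 -3.695 0.126
endloop
endfacet
facet normal -0.164 -0.983 0.077
outer loop
vertex 1.536 -3.628 -0.421
vertex 2.196 -3.695 0.126
vertex 0.884 -3.402 1.07
endloop
endfacet

endsolid


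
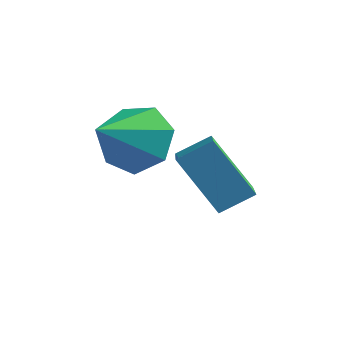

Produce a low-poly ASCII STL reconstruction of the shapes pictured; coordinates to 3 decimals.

solid 
facet normal -0.616 0.001 0.788
outer loop
vertex -2.479 -1.669 0.987
vertex -3.269 -0.322 0.368
vertex -3.142 -2.297 0.469
endloop
endfacet
facet normal 0.471 -0.801 0.369
outer loop
vertex -1.971 -2.298 -1.028
vertex -2.479 -1.669 0.987
vertex -3.142 -2.297 0.469
endloop
endfacet
facet normal -0.616 0.001 0.788
outer loop
vertex -3.142 -2.297 0.469
vertex -3.269 -0.322 0.368
vertex -3.932 -0.949 -0.15
endloop
endfacet
facet normal -0.632 -0.597 -0.494
outer loop
vertex -3.932 -0.949 -0.15
vertex -1.971 -2.298 -1.028
vertex -3.142 -2.297 0.469
endloop
endfacet
facet normal 0.632 0.597 0.494
outer loop
vertex -2.479 -1.669 0.987
vertex -2.098 -0.323 -1.129
vertex -3.269 -0.322 0.368
endloop
endfacet
facet normal 0.470 -0.802 0.369
outer loop
vertex -1.308 -1.671 -0.51
vertex -2.479 -1.669 0.987
vertex -1.971 -2.298 -1.028
endloop
endfacet
facet normal 0.632 0.597 0.494
outer loop
vertex -1.308 -1.671 -0.51
vertex -2.098 -0.323 -1.129
vertex -2.479 -1.669 0.987
endloop
endfacet
facet normal -0.470 0.802 -0.368
outer loop
vertex -3.269 -0.322 0.368
vertex -2.098 -0.323 -1.129
vertex -3.932 -0.949 -0.15
endloop
endfacet
facet normal -0.632 -0.597 -0.494
outer loop
vertex -2.761 -0.951 -1.647
vertex -1.971 -2.298 -1.028
vertex -3.932 -0.949 -0.15
endloop
endfacet
facet normal -0.471 0.801 -0.369
outer loop
vertex -3.932 -0.949 -0.15
vertex -2.098 -0.323 -1.129
vertex -2.761 -0.951 -1.647
endloop
endfacet
facet normal 0.616 -0.001 -0.788
outer loop
vertex -2.761 -0.951 -1.647
vertex -1.308 -1.671 -0.51
vertex -1.971 -2.298 -1.028
endloop
endfacet
facet normal 0.616 -0.001 -0.788
outer loop
vertex -2.098 -0.323 -1.129
vertex -1.308 -1.671 -0.51
vertex -2.761 -0.951 -1.647
endloop
endfacet
facet normal 0.112 0.842 -0.528
outer loop
vertex -2.945 -3.124 0.887
vertex -3.901 -2.809 1.186
vertex -2.979 -2.637 1.657
endloop
endfacet
facet normal 0.821 -0.465 0.330
outer loop
vertex -2.945 -3.124 0.887
vertex -2.979 -2.637 1.657
vertex -4.099 -4.291 2.114
endloop
endfacet
facet normal 0.113 0.842 -0.528
outer loop
vertex -2.979 -2.637 1.657
vertex -3.901 -2.809 1.186
vertex -3.707 -2.28 2.071
endloop
endfacet
facet normal 0.466 -0.072 0.882
outer loop
vertex -2.979 -2.637 1.657
vertex -3.707 -2.28 2.071
vertex -4.099 -4.291 2.114
endloop
endfacet
facet normal 0.113 0.842 -0.528
outer loop
vertex -3.707 -2.28 2.071
vertex -3.901 -2.809 1.186
vertex -4.581 -2.321 1.819
endloop
endfacet
facet normal -0.280 0.075 0.957
outer loop
vertex -3.707 -2.28 2.071
vertex -4.581 -2.321 1.819
vertex -4.099 -4.291 2.114
endloop
endfacet
facet normal 0.112 0.842 -0.528
outer loop
vertex -4.581 -2.321 1.819
vertex -3.901 -2.809 1.186
vertex -4.944 -2.73 1.09
endloop
endfacet
facet normal -0.855 -0.134 0.501
outer loop
vertex -4.581 -2.321 1.819
vertex -4.944 -2.73 1.09
vertex -4.099 -4.291 2.114
endloop
endfacet
facet normal 0.112 0.842 -0.527
outer loop
vertex -4.944 -2.73 1.09
vertex -3.901 -2.809 1.186
vertex -4.52 -3.198 0.433
endloop
endfacet
facet normal -0.827 -0.543 -0.146
outer loop
vertex -4.944 -2.73 1.09
vertex -4.52 -3.198 0.433
vertex -4.099 -4.291 2.114
endloop
endfacet
facet normal 0.113 0.842 -0.528
outer loop
vertex -4.52 -3.198 0.433
vertex -3.901 -2.809 1.186
vertex -3.631 -3.374 0.343
endloop
endfacet
facet normal -0.217 -0.842 -0.493
outer loop
vertex -4.52 -3.198 0.433
vertex -3.631 -3.374 0.343
vertex -4.099 -4.291 2.114
endloop
endfacet
facet normal 0.112 0.842 -0.528
outer loop
vertex -3.631 -3.374 0.343
vertex -3.901 -2.809 1.186
vertex -2.945 -3.124 0.887
endloop
endfacet
facet normal 0.518 -0.808 -0.282
outer loop
vertex -3.631 -3.374 0.343
vertex -2.945 -3.124 0.887
vertex -4.099 -4.291 2.114
endloop
endfacet

endsolid


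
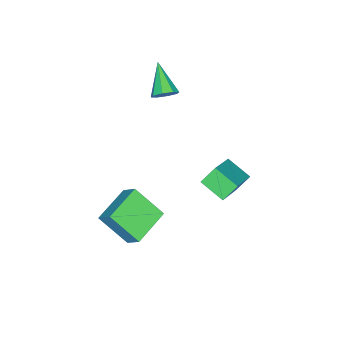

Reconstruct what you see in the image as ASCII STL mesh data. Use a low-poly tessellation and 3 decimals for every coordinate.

solid 
facet normal -0.974 0.074 0.215
outer loop
vertex 1.352 -0.268 -2.718
vertex 1.547 0.368 -2.054
vertex 1.205 0.89 -3.783
endloop
endfacet
facet normal -0.208 -0.676 -0.707
outer loop
vertex 2.753 0.772 -4.126
vertex 1.352 -0.268 -2.718
vertex 1.205 0.89 -3.783
endloop
endfacet
facet normal -0.974 0.074 0.215
outer loop
vertex 1.205 0.89 -3.783
vertex 1.547 0.368 -2.054
vertex 1.4 1.526 -3.119
endloop
endfacet
facet normal -0.094 0.733 -0.674
outer loop
vertex 1.4 1.526 -3.119
vertex 2.753 0.772 -4.126
vertex 1.205 0.89 -3.783
endloop
endfacet
facet normal 0.094 -0.733 0.674
outer loop
vertex 1.352 -0.268 -2.718
vertex 3.095 0.25 -2.397
vertex 1.547 0.368 -2.054
endloop
endfacet
facet normal -0.208 -0.676 -0.707
outer loop
vertex 2.9 -0.386 -3.061
vertex 1.352 -0.268 -2.718
vertex 2.753 0.772 -4.126
endloop
endfacet
facet normal 0.094 -0.733 0.674
outer loop
vertex 2.9 -0.386 -3.061
vertex 3.095 0.25 -2.397
vertex 1.352 -0.268 -2.718
endloop
endfacet
facet normal 0.208 0.676 0.707
outer loop
vertex 1.547 0.368 -2.054
vertex 3.095 0.25 -2.397
vertex 1.4 1.526 -3.119
endloop
endfacet
facet normal -0.094 0.733 -0.674
outer loop
vertex 2.948 1.408 -3.462
vertex 2.753 0.772 -4.126
vertex 1.4 1.526 -3.119
endloop
endfacet
facet normal 0.208 0.676 0.707
outer loop
vertex 1.4 1.526 -3.119
vertex 3.095 0.25 -2.397
vertex 2.948 1.408 -3.462
endloop
endfacet
facet normal 0.974 -0.074 -0.215
outer loop
vertex 2.948 1.408 -3.462
vertex 2.9 -0.386 -3.061
vertex 2.753 0.772 -4.126
endloop
endfacet
facet normal 0.974 -0.074 -0.215
outer loop
vertex 3.095 0.25 -2.397
vertex 2.9 -0.386 -3.061
vertex 2.948 1.408 -3.462
endloop
endfacet
facet normal 0.580 0.566 -0.586
outer loop
vertex -1.817 -0.899 0.09
vertex -2.272 -0.643 -0.113
vertex -1.926 -0.552 0.317
endloop
endfacet
facet normal 0.545 -0.333 0.770
outer loop
vertex -1.817 -0.899 0.09
vertex -1.926 -0.552 0.317
vertex -3.148 -1.497 0.773
endloop
endfacet
facet normal 0.580 0.566 -0.586
outer loop
vertex -1.926 -0.552 0.317
vertex -2.272 -0.643 -0.113
vertex -2.237 -0.259 0.292
endloop
endfacet
facet normal 0.161 0.252 0.954
outer loop
vertex -1.926 -0.552 0.317
vertex -2.237 -0.259 0.292
vertex -3.148 -1.497 0.773
endloop
endfacet
facet normal 0.579 0.566 -0.587
outer loop
vertex -2.237 -0.259 0.292
vertex -2.272 -0.643 -0.113
vertex -2.569 -0.191 0.03
endloop
endfacet
facet normal -0.427 0.583 0.692
outer loop
vertex -2.237 -0.259 0.292
vertex -2.569 -0.191 0.03
vertex -3.148 -1.497 0.773
endloop
endfacet
facet normal 0.579 0.566 -0.587
outer loop
vertex -2.569 -0.191 0.03
vertex -2.272 -0.643 -0.113
vertex -2.727 -0.388 -0.316
endloop
endfacet
facet normal -0.875 0.465 0.135
outer loop
vertex -2.569 -0.191 0.03
vertex -2.727 -0.388 -0.316
vertex -3.148 -1.497 0.773
endloop
endfacet
facet normal 0.579 0.566 -0.587
outer loop
vertex -2.727 -0.388 -0.316
vertex -2.272 -0.643 -0.113
vertex -2.619 -0.735 -0.544
endloop
endfacet
facet normal -0.921 -0.032 -0.388
outer loop
vertex -2.727 -0.388 -0.316
vertex -2.619 -0.735 -0.544
vertex -3.148 -1.497 0.773
endloop
endfacet
facet normal 0.580 0.565 -0.587
outer loop
vertex -2.619 -0.735 -0.544
vertex -2.272 -0.643 -0.113
vertex -2.308 -1.028 -0.519
endloop
endfacet
facet normal -0.537 -0.619 -0.574
outer loop
vertex -2.619 -0.735 -0.544
vertex -2.308 -1.028 -0.519
vertex -3.148 -1.497 0.773
endloop
endfacet
facet normal 0.580 0.565 -0.587
outer loop
vertex -2.308 -1.028 -0.519
vertex -2.272 -0.643 -0.113
vertex -1.976 -1.096 -0.256
endloop
endfacet
facet normal 0.052 -0.949 -0.311
outer loop
vertex -2.308 -1.028 -0.519
vertex -1.976 -1.096 -0.256
vertex -3.148 -1.497 0.773
endloop
endfacet
facet normal 0.580 0.564 -0.588
outer loop
vertex -1.976 -1.096 -0.256
vertex -2.272 -0.643 -0.113
vertex -1.817 -0.899 0.09
endloop
endfacet
facet normal 0.499 -0.832 0.244
outer loop
vertex -1.976 -1.096 -0.256
vertex -1.817 -0.899 0.09
vertex -3.148 -1.497 0.773
endloop
endfacet
facet normal -0.831 -0.150 -0.535
outer loop
vertex -1.448 2.617 -1.692
vertex -1.332 3.63 -2.156
vertex -0.978 2.273 -2.325
endloop
endfacet
facet normal -0.104 -0.904 0.414
outer loop
vertex 0.452 2.53 -1.404
vertex -1.448 2.617 -1.692
vertex -0.978 2.273 -2.325
endloop
endfacet
facet normal -0.831 -0.150 -0.535
outer loop
vertex -0.978 2.273 -2.325
vertex -1.332 3.63 -2.156
vertex -0.862 3.286 -2.789
endloop
endfacet
facet normal 0.546 -0.400 -0.736
outer loop
vertex -0.862 3.286 -2.789
vertex 0.452 2.53 -1.404
vertex -0.978 2.273 -2.325
endloop
endfacet
facet normal -0.546 0.400 0.736
outer loop
vertex -1.448 2.617 -1.692
vertex 0.098 3.887 -1.235
vertex -1.332 3.63 -2.156
endloop
endfacet
facet normal -0.104 -0.904 0.414
outer loop
vertex -0.018 2.874 -0.771
vertex -1.448 2.617 -1.692
vertex 0.452 2.53 -1.404
endloop
endfacet
facet normal -0.546 0.400 0.736
outer loop
vertex -0.018 2.874 -0.771
vertex 0.098 3.887 -1.235
vertex -1.448 2.617 -1.692
endloop
endfacet
facet normal 0.104 0.904 -0.414
outer loop
vertex -1.332 3.63 -2.156
vertex 0.098 3.887 -1.235
vertex -0.862 3.286 -2.789
endloop
endfacet
facet normal 0.546 -0.400 -0.736
outer loop
vertex 0.568 3.543 -1.868
vertex 0.452 2.53 -1.404
vertex -0.862 3.286 -2.789
endloop
endfacet
facet normal 0.104 0.904 -0.414
outer loop
vertex -0.862 3.286 -2.789
vertex 0.098 3.887 -1.235
vertex 0.568 3.543 -1.868
endloop
endfacet
facet normal 0.831 0.150 0.535
outer loop
vertex 0.568 3.543 -1.868
vertex -0.018 2.874 -0.771
vertex 0.452 2.53 -1.404
endloop
endfacet
facet normal 0.831 0.150 0.535
outer loop
vertex 0.098 3.887 -1.235
vertex -0.018 2.874 -0.771
vertex 0.568 3.543 -1.868
endloop
endfacet

endsolid


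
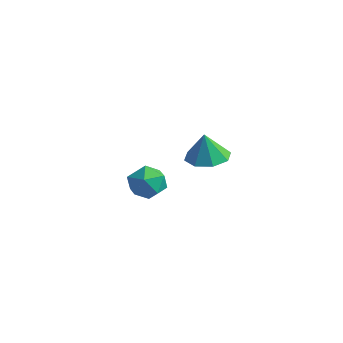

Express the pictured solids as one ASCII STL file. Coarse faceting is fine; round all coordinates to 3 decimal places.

solid 
facet normal 0.015 0.136 -0.991
outer loop
vertex 3.151 -3.555 1.013
vertex 2.211 -2.987 1.077
vertex 3.28 -2.731 1.128
endloop
endfacet
facet normal 0.813 -0.203 0.545
outer loop
vertex 3.151 -3.555 1.013
vertex 3.28 -2.731 1.128
vertex 2.189 -3.193 2.583
endloop
endfacet
facet normal 0.015 0.136 -0.991
outer loop
vertex 3.28 -2.731 1.128
vertex 2.211 -2.987 1.077
vertex 2.783 -2.057 1.213
endloop
endfacet
facet normal 0.663 0.410 0.627
outer loop
vertex 3.28 -2.731 1.128
vertex 2.783 -2.057 1.213
vertex 2.189 -3.193 2.583
endloop
endfacet
facet normal 0.015 0.136 -0.991
outer loop
vertex 2.783 -2.057 1.213
vertex 2.211 -2.987 1.077
vertex 1.951 -1.928 1.218
endloop
endfacet
facet normal 0.118 0.739 0.664
outer loop
vertex 2.783 -2.057 1.213
vertex 1.951 -1.928 1.218
vertex 2.189 -3.193 2.583
endloop
endfacet
facet normal 0.014 0.135 -0.991
outer loop
vertex 1.951 -1.928 1.218
vertex 2.211 -2.987 1.077
vertex 1.272 -2.419 1.141
endloop
endfacet
facet normal -0.499 0.591 0.634
outer loop
vertex 1.951 -1.928 1.218
vertex 1.272 -2.419 1.141
vertex 2.189 -3.193 2.583
endloop
endfacet
facet normal 0.015 0.136 -0.991
outer loop
vertex 1.272 -2.419 1.141
vertex 2.211 -2.987 1.077
vertex 1.143 -3.243 1.026
endloop
endfacet
facet normal -0.830 0.052 0.556
outer loop
vertex 1.272 -2.419 1.141
vertex 1.143 -3.243 1.026
vertex 2.189 -3.193 2.583
endloop
endfacet
facet normal 0.015 0.136 -0.991
outer loop
vertex 1.143 -3.243 1.026
vertex 2.211 -2.987 1.077
vertex 1.64 -3.917 0.941
endloop
endfacet
facet normal -0.679 -0.560 0.474
outer loop
vertex 1.143 -3.243 1.026
vertex 1.64 -3.917 0.941
vertex 2.189 -3.193 2.583
endloop
endfacet
facet normal 0.015 0.136 -0.991
outer loop
vertex 1.64 -3.917 0.941
vertex 2.211 -2.987 1.077
vertex 2.471 -4.046 0.936
endloop
endfacet
facet normal -0.135 -0.889 0.437
outer loop
vertex 1.64 -3.917 0.941
vertex 2.471 -4.046 0.936
vertex 2.189 -3.193 2.583
endloop
endfacet
facet normal 0.014 0.135 -0.991
outer loop
vertex 2.471 -4.046 0.936
vertex 2.211 -2.987 1.077
vertex 3.151 -3.555 1.013
endloop
endfacet
facet normal 0.482 -0.741 0.467
outer loop
vertex 2.471 -4.046 0.936
vertex 3.151 -3.555 1.013
vertex 2.189 -3.193 2.583
endloop
endfacet
facet normal -0.549 0.509 0.662
outer loop
vertex -3.854 -0.426 -3.367
vertex -4.699 -1.193 -3.478
vertex -3.886 -1.347 -2.685
endloop
endfacet
facet normal 0.147 0.585 0.797
outer loop
vertex -3.854 -0.426 -3.367
vertex -3.886 -1.347 -2.685
vertex -2.889 -0.995 -3.127
endloop
endfacet
facet normal 0.455 0.864 0.217
outer loop
vertex -3.854 -0.426 -3.367
vertex -2.889 -0.995 -3.127
vertex -3.085 -0.624 -4.194
endloop
endfacet
facet normal -0.052 0.959 -0.278
outer loop
vertex -3.854 -0.426 -3.367
vertex -3.085 -0.624 -4.194
vertex -4.204 -0.747 -4.41
endloop
endfacet
facet normal -0.672 0.741 -0.002
outer loop
vertex -3.854 -0.426 -3.367
vertex -4.204 -0.747 -4.41
vertex -4.699 -1.193 -3.478
endloop
endfacet
facet normal 0.423 -0.064 0.904
outer loop
vertex -2.889 -0.995 -3.127
vertex -3.886 -1.347 -2.685
vertex -3.136 -2.113 -3.09
endloop
endfacet
facet normal -0.704 -0.187 0.685
outer loop
vertex -3.886 -1.347 -2.685
vertex -4.699 -1.193 -3.478
vertex -4.255 -2.236 -3.306
endloop
endfacet
facet normal -0.902 0.186 -0.390
outer loop
vertex -4.699 -1.193 -3.478
vertex -4.204 -0.747 -4.41
vertex -4.451 -1.865 -4.373
endloop
endfacet
facet normal 0.102 0.541 -0.835
outer loop
vertex -4.204 -0.747 -4.41
vertex -3.085 -0.624 -4.194
vertex -3.454 -1.513 -4.815
endloop
endfacet
facet normal 0.922 0.387 -0.035
outer loop
vertex -3.085 -0.624 -4.194
vertex -2.889 -0.995 -3.127
vertex -2.641 -1.667 -4.022
endloop
endfacet
facet normal 0.052 -0.959 0.278
outer loop
vertex -3.486 -2.434 -4.133
vertex -3.136 -2.113 -3.09
vertex -4.255 -2.236 -3.306
endloop
endfacet
facet normal -0.455 -0.864 -0.217
outer loop
vertex -3.486 -2.434 -4.133
vertex -4.255 -2.236 -3.306
vertex -4.451 -1.865 -4.373
endloop
endfacet
facet normal -0.147 -0.585 -0.797
outer loop
vertex -3.486 -2.434 -4.133
vertex -4.451 -1.865 -4.373
vertex -3.454 -1.513 -4.815
endloop
endfacet
facet normal 0.549 -0.509 -0.662
outer loop
vertex -3.486 -2.434 -4.133
vertex -3.454 -1.513 -4.815
vertex -2.641 -1.667 -4.022
endloop
endfacet
facet normal 0.672 -0.741 0.002
outer loop
vertex -3.486 -2.434 -4.133
vertex -2.641 -1.667 -4.022
vertex -3.136 -2.113 -3.09
endloop
endfacet
facet normal -0.102 -0.541 0.835
outer loop
vertex -4.255 -2.236 -3.306
vertex -3.136 -2.113 -3.09
vertex -3.886 -1.347 -2.685
endloop
endfacet
facet normal -0.922 -0.387 0.035
outer loop
vertex -4.451 -1.865 -4.373
vertex -4.255 -2.236 -3.306
vertex -4.699 -1.193 -3.478
endloop
endfacet
facet normal -0.423 0.064 -0.904
outer loop
vertex -3.454 -1.513 -4.815
vertex -4.451 -1.865 -4.373
vertex -4.204 -0.747 -4.41
endloop
endfacet
facet normal 0.704 0.187 -0.685
outer loop
vertex -2.641 -1.667 -4.022
vertex -3.454 -1.513 -4.815
vertex -3.085 -0.624 -4.194
endloop
endfacet
facet normal 0.902 -0.186 0.390
outer loop
vertex -3.136 -2.113 -3.09
vertex -2.641 -1.667 -4.022
vertex -2.889 -0.995 -3.127
endloop
endfacet

endsolid


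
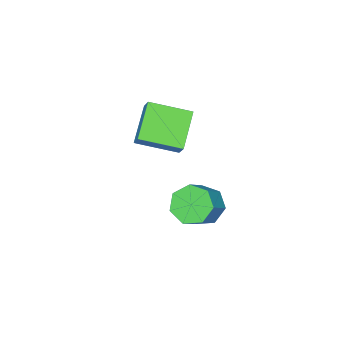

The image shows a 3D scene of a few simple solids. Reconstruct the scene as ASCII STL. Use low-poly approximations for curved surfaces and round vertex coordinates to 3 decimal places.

solid 
facet normal -0.321 -0.543 -0.776
outer loop
vertex 0.797 0.82 4.312
vertex -0.432 2.39 3.72
vertex 2.344 1.588 3.135
endloop
endfacet
facet normal 0.591 -0.755 0.284
outer loop
vertex 2.652 2.11 3.88
vertex 0.797 0.82 4.312
vertex 2.344 1.588 3.135
endloop
endfacet
facet normal -0.321 -0.543 -0.776
outer loop
vertex 2.344 1.588 3.135
vertex -0.432 2.39 3.72
vertex 1.115 3.158 2.543
endloop
endfacet
facet normal 0.740 0.367 -0.563
outer loop
vertex 1.115 3.158 2.543
vertex 2.652 2.11 3.88
vertex 2.344 1.588 3.135
endloop
endfacet
facet normal -0.740 -0.367 0.563
outer loop
vertex 0.797 0.82 4.312
vertex -0.124 2.912 4.465
vertex -0.432 2.39 3.72
endloop
endfacet
facet normal 0.591 -0.755 0.284
outer loop
vertex 1.105 1.342 5.057
vertex 0.797 0.82 4.312
vertex 2.652 2.11 3.88
endloop
endfacet
facet normal -0.740 -0.367 0.563
outer loop
vertex 1.105 1.342 5.057
vertex -0.124 2.912 4.465
vertex 0.797 0.82 4.312
endloop
endfacet
facet normal -0.591 0.755 -0.284
outer loop
vertex -0.432 2.39 3.72
vertex -0.124 2.912 4.465
vertex 1.115 3.158 2.543
endloop
endfacet
facet normal 0.740 0.367 -0.563
outer loop
vertex 1.423 3.68 3.288
vertex 2.652 2.11 3.88
vertex 1.115 3.158 2.543
endloop
endfacet
facet normal -0.591 0.755 -0.284
outer loop
vertex 1.115 3.158 2.543
vertex -0.124 2.912 4.465
vertex 1.423 3.68 3.288
endloop
endfacet
facet normal 0.321 0.543 0.776
outer loop
vertex 1.423 3.68 3.288
vertex 1.105 1.342 5.057
vertex 2.652 2.11 3.88
endloop
endfacet
facet normal 0.321 0.543 0.776
outer loop
vertex -0.124 2.912 4.465
vertex 1.105 1.342 5.057
vertex 1.423 3.68 3.288
endloop
endfacet
facet normal -0.755 -0.155 -0.637
outer loop
vertex 0.765 3.825 -2.39
vertex 0.084 3.723 -1.558
vertex 0.357 4.617 -2.099
endloop
endfacet
facet normal 0.490 0.512 -0.706
outer loop
vertex 0.765 3.825 -2.39
vertex 0.357 4.617 -2.099
vertex 1.897 4.059 -1.434
endloop
endfacet
facet normal 0.490 0.512 -0.706
outer loop
vertex 1.897 4.059 -1.434
vertex 0.357 4.617 -2.099
vertex 1.489 4.851 -1.143
endloop
endfacet
facet normal 0.755 0.155 0.637
outer loop
vertex 1.897 4.059 -1.434
vertex 1.489 4.851 -1.143
vertex 1.216 3.957 -0.602
endloop
endfacet
facet normal -0.755 -0.155 -0.637
outer loop
vertex 0.357 4.617 -2.099
vertex 0.084 3.723 -1.558
vertex -0.257 4.736 -1.401
endloop
endfacet
facet normal -0.035 0.980 -0.198
outer loop
vertex 0.357 4.617 -2.099
vertex -0.257 4.736 -1.401
vertex 1.489 4.851 -1.143
endloop
endfacet
facet normal -0.035 0.980 -0.197
outer loop
vertex 1.489 4.851 -1.143
vertex -0.257 4.736 -1.401
vertex 0.875 4.969 -0.445
endloop
endfacet
facet normal 0.755 0.155 0.638
outer loop
vertex 1.489 4.851 -1.143
vertex 0.875 4.969 -0.445
vertex 1.216 3.957 -0.602
endloop
endfacet
facet normal -0.755 -0.155 -0.637
outer loop
vertex -0.257 4.736 -1.401
vertex 0.084 3.723 -1.558
vertex -0.614 4.092 -0.821
endloop
endfacet
facet normal -0.534 0.710 0.459
outer loop
vertex -0.257 4.736 -1.401
vertex -0.614 4.092 -0.821
vertex 0.875 4.969 -0.445
endloop
endfacet
facet normal -0.534 0.710 0.459
outer loop
vertex 0.875 4.969 -0.445
vertex -0.614 4.092 -0.821
vertex 0.518 4.325 0.135
endloop
endfacet
facet normal 0.755 0.155 0.637
outer loop
vertex 0.875 4.969 -0.445
vertex 0.518 4.325 0.135
vertex 1.216 3.957 -0.602
endloop
endfacet
facet normal -0.755 -0.156 -0.637
outer loop
vertex -0.614 4.092 -0.821
vertex 0.084 3.723 -1.558
vertex -0.445 3.17 -0.796
endloop
endfacet
facet normal -0.631 -0.095 0.770
outer loop
vertex -0.614 4.092 -0.821
vertex -0.445 3.17 -0.796
vertex 0.518 4.325 0.135
endloop
endfacet
facet normal -0.631 -0.095 0.770
outer loop
vertex 0.518 4.325 0.135
vertex -0.445 3.17 -0.796
vertex 0.687 3.404 0.16
endloop
endfacet
facet normal 0.755 0.156 0.637
outer loop
vertex 0.518 4.325 0.135
vertex 0.687 3.404 0.16
vertex 1.216 3.957 -0.602
endloop
endfacet
facet normal -0.755 -0.155 -0.637
outer loop
vertex -0.445 3.17 -0.796
vertex 0.084 3.723 -1.558
vertex 0.122 2.665 -1.345
endloop
endfacet
facet normal -0.252 -0.828 0.501
outer loop
vertex -0.445 3.17 -0.796
vertex 0.122 2.665 -1.345
vertex 0.687 3.404 0.16
endloop
endfacet
facet normal -0.252 -0.828 0.501
outer loop
vertex 0.687 3.404 0.16
vertex 0.122 2.665 -1.345
vertex 1.254 2.899 -0.389
endloop
endfacet
facet normal 0.755 0.155 0.637
outer loop
vertex 0.687 3.404 0.16
vertex 1.254 2.899 -0.389
vertex 1.216 3.957 -0.602
endloop
endfacet
facet normal -0.755 -0.155 -0.638
outer loop
vertex 0.122 2.665 -1.345
vertex 0.084 3.723 -1.558
vertex 0.661 2.957 -2.054
endloop
endfacet
facet normal 0.317 -0.937 -0.145
outer loop
vertex 0.122 2.665 -1.345
vertex 0.661 2.957 -2.054
vertex 1.254 2.899 -0.389
endloop
endfacet
facet normal 0.316 -0.938 -0.145
outer loop
vertex 1.254 2.899 -0.389
vertex 0.661 2.957 -2.054
vertex 1.793 3.19 -1.098
endloop
endfacet
facet normal 0.755 0.155 0.637
outer loop
vertex 1.254 2.899 -0.389
vertex 1.793 3.19 -1.098
vertex 1.216 3.957 -0.602
endloop
endfacet
facet normal -0.755 -0.156 -0.637
outer loop
vertex 0.661 2.957 -2.054
vertex 0.084 3.723 -1.558
vertex 0.765 3.825 -2.39
endloop
endfacet
facet normal 0.646 -0.342 -0.682
outer loop
vertex 0.661 2.957 -2.054
vertex 0.765 3.825 -2.39
vertex 1.793 3.19 -1.098
endloop
endfacet
facet normal 0.647 -0.341 -0.682
outer loop
vertex 1.793 3.19 -1.098
vertex 0.765 3.825 -2.39
vertex 1.897 4.059 -1.434
endloop
endfacet
facet normal 0.755 0.156 0.637
outer loop
vertex 1.793 3.19 -1.098
vertex 1.897 4.059 -1.434
vertex 1.216 3.957 -0.602
endloop
endfacet

endsolid


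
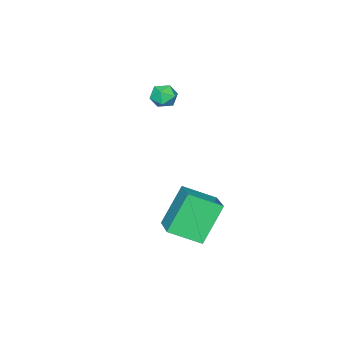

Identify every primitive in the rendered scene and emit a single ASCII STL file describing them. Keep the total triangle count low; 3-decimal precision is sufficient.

solid 
facet normal -0.539 0.676 0.503
outer loop
vertex -2.676 -1.352 2.141
vertex -3.251 -1.66 1.939
vertex -2.948 -1.851 2.52
endloop
endfacet
facet normal 0.094 0.569 0.817
outer loop
vertex -2.676 -1.352 2.141
vertex -2.948 -1.851 2.52
vertex -2.271 -1.825 2.424
endloop
endfacet
facet normal 0.603 0.721 0.341
outer loop
vertex -2.676 -1.352 2.141
vertex -2.271 -1.825 2.424
vertex -2.157 -1.617 1.783
endloop
endfacet
facet normal 0.287 0.920 -0.266
outer loop
vertex -2.676 -1.352 2.141
vertex -2.157 -1.617 1.783
vertex -2.763 -1.515 1.483
endloop
endfacet
facet normal -0.420 0.892 -0.166
outer loop
vertex -2.676 -1.352 2.141
vertex -2.763 -1.515 1.483
vertex -3.251 -1.66 1.939
endloop
endfacet
facet normal 0.144 -0.122 0.982
outer loop
vertex -2.271 -1.825 2.424
vertex -2.948 -1.851 2.52
vertex -2.597 -2.425 2.397
endloop
endfacet
facet normal -0.879 0.049 0.475
outer loop
vertex -2.948 -1.851 2.52
vertex -3.251 -1.66 1.939
vertex -3.203 -2.323 2.097
endloop
endfacet
facet normal -0.686 0.400 -0.607
outer loop
vertex -3.251 -1.66 1.939
vertex -2.763 -1.515 1.483
vertex -3.089 -2.115 1.456
endloop
endfacet
facet normal 0.456 0.444 -0.771
outer loop
vertex -2.763 -1.515 1.483
vertex -2.157 -1.617 1.783
vertex -2.412 -2.089 1.36
endloop
endfacet
facet normal 0.970 0.121 0.212
outer loop
vertex -2.157 -1.617 1.783
vertex -2.271 -1.825 2.424
vertex -2.109 -2.28 1.941
endloop
endfacet
facet normal -0.287 -0.920 0.266
outer loop
vertex -2.684 -2.588 1.739
vertex -2.597 -2.425 2.397
vertex -3.203 -2.323 2.097
endloop
endfacet
facet normal -0.603 -0.721 -0.341
outer loop
vertex -2.684 -2.588 1.739
vertex -3.203 -2.323 2.097
vertex -3.089 -2.115 1.456
endloop
endfacet
facet normal -0.094 -0.569 -0.817
outer loop
vertex -2.684 -2.588 1.739
vertex -3.089 -2.115 1.456
vertex -2.412 -2.089 1.36
endloop
endfacet
facet normal 0.539 -0.676 -0.503
outer loop
vertex -2.684 -2.588 1.739
vertex -2.412 -2.089 1.36
vertex -2.109 -2.28 1.941
endloop
endfacet
facet normal 0.420 -0.892 0.166
outer loop
vertex -2.684 -2.588 1.739
vertex -2.109 -2.28 1.941
vertex -2.597 -2.425 2.397
endloop
endfacet
facet normal -0.456 -0.444 0.771
outer loop
vertex -3.203 -2.323 2.097
vertex -2.597 -2.425 2.397
vertex -2.948 -1.851 2.52
endloop
endfacet
facet normal -0.970 -0.121 -0.212
outer loop
vertex -3.089 -2.115 1.456
vertex -3.203 -2.323 2.097
vertex -3.251 -1.66 1.939
endloop
endfacet
facet normal -0.144 0.122 -0.982
outer loop
vertex -2.412 -2.089 1.36
vertex -3.089 -2.115 1.456
vertex -2.763 -1.515 1.483
endloop
endfacet
facet normal 0.879 -0.049 -0.475
outer loop
vertex -2.109 -2.28 1.941
vertex -2.412 -2.089 1.36
vertex -2.157 -1.617 1.783
endloop
endfacet
facet normal 0.686 -0.400 0.607
outer loop
vertex -2.597 -2.425 2.397
vertex -2.109 -2.28 1.941
vertex -2.271 -1.825 2.424
endloop
endfacet
facet normal -0.546 0.085 0.833
outer loop
vertex 2.093 3.182 0.365
vertex 1.237 4.311 -0.311
vertex 0.968 1.962 -0.249
endloop
endfacet
facet normal 0.545 -0.719 0.431
outer loop
vertex 2.083 1.789 -1.949
vertex 2.093 3.182 0.365
vertex 0.968 1.962 -0.249
endloop
endfacet
facet normal -0.546 0.085 0.833
outer loop
vertex 0.968 1.962 -0.249
vertex 1.237 4.311 -0.311
vertex 0.112 3.091 -0.925
endloop
endfacet
facet normal -0.636 -0.690 -0.347
outer loop
vertex 0.112 3.091 -0.925
vertex 2.083 1.789 -1.949
vertex 0.968 1.962 -0.249
endloop
endfacet
facet normal 0.636 0.690 0.347
outer loop
vertex 2.093 3.182 0.365
vertex 2.352 4.138 -2.011
vertex 1.237 4.311 -0.311
endloop
endfacet
facet normal 0.545 -0.719 0.431
outer loop
vertex 3.208 3.009 -1.335
vertex 2.093 3.182 0.365
vertex 2.083 1.789 -1.949
endloop
endfacet
facet normal 0.636 0.690 0.347
outer loop
vertex 3.208 3.009 -1.335
vertex 2.352 4.138 -2.011
vertex 2.093 3.182 0.365
endloop
endfacet
facet normal -0.545 0.719 -0.431
outer loop
vertex 1.237 4.311 -0.311
vertex 2.352 4.138 -2.011
vertex 0.112 3.091 -0.925
endloop
endfacet
facet normal -0.636 -0.690 -0.347
outer loop
vertex 1.227 2.918 -2.625
vertex 2.083 1.789 -1.949
vertex 0.112 3.091 -0.925
endloop
endfacet
facet normal -0.545 0.719 -0.431
outer loop
vertex 0.112 3.091 -0.925
vertex 2.352 4.138 -2.011
vertex 1.227 2.918 -2.625
endloop
endfacet
facet normal 0.546 -0.085 -0.833
outer loop
vertex 1.227 2.918 -2.625
vertex 3.208 3.009 -1.335
vertex 2.083 1.789 -1.949
endloop
endfacet
facet normal 0.546 -0.085 -0.833
outer loop
vertex 2.352 4.138 -2.011
vertex 3.208 3.009 -1.335
vertex 1.227 2.918 -2.625
endloop
endfacet

endsolid


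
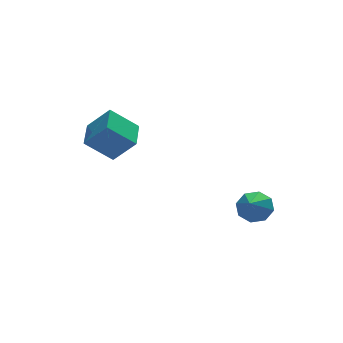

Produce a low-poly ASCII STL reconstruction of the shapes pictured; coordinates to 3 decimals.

solid 
facet normal -0.726 0.203 0.657
outer loop
vertex -3.324 2.249 3.868
vertex -2.667 3.716 4.141
vertex -4.238 2.882 2.662
endloop
endfacet
facet normal -0.402 -0.900 -0.167
outer loop
vertex -2.953 2.524 1.499
vertex -3.324 2.249 3.868
vertex -4.238 2.882 2.662
endloop
endfacet
facet normal -0.726 0.202 0.657
outer loop
vertex -4.238 2.882 2.662
vertex -2.667 3.716 4.141
vertex -3.582 4.349 2.935
endloop
endfacet
facet normal -0.558 0.386 -0.735
outer loop
vertex -3.582 4.349 2.935
vertex -2.953 2.524 1.499
vertex -4.238 2.882 2.662
endloop
endfacet
facet normal 0.557 -0.386 0.735
outer loop
vertex -3.324 2.249 3.868
vertex -1.382 3.358 2.978
vertex -2.667 3.716 4.141
endloop
endfacet
facet normal -0.402 -0.900 -0.167
outer loop
vertex -2.038 1.891 2.705
vertex -3.324 2.249 3.868
vertex -2.953 2.524 1.499
endloop
endfacet
facet normal 0.557 -0.386 0.735
outer loop
vertex -2.038 1.891 2.705
vertex -1.382 3.358 2.978
vertex -3.324 2.249 3.868
endloop
endfacet
facet normal 0.402 0.900 0.167
outer loop
vertex -2.667 3.716 4.141
vertex -1.382 3.358 2.978
vertex -3.582 4.349 2.935
endloop
endfacet
facet normal -0.557 0.386 -0.735
outer loop
vertex -2.296 3.991 1.772
vertex -2.953 2.524 1.499
vertex -3.582 4.349 2.935
endloop
endfacet
facet normal 0.402 0.900 0.168
outer loop
vertex -3.582 4.349 2.935
vertex -1.382 3.358 2.978
vertex -2.296 3.991 1.772
endloop
endfacet
facet normal 0.726 -0.203 -0.657
outer loop
vertex -2.296 3.991 1.772
vertex -2.038 1.891 2.705
vertex -2.953 2.524 1.499
endloop
endfacet
facet normal 0.726 -0.203 -0.657
outer loop
vertex -1.382 3.358 2.978
vertex -2.038 1.891 2.705
vertex -2.296 3.991 1.772
endloop
endfacet
facet normal 0.439 0.656 -0.614
outer loop
vertex 3.04 -0.538 -0.21
vertex 2.661 -0.947 -0.917
vertex 2.424 -0.274 -0.368
endloop
endfacet
facet normal -0.108 0.312 0.944
outer loop
vertex 3.04 -0.538 -0.21
vertex 2.424 -0.274 -0.368
vertex 1.879 -2.113 0.177
endloop
endfacet
facet normal 0.440 0.656 -0.614
outer loop
vertex 2.424 -0.274 -0.368
vertex 2.661 -0.947 -0.917
vertex 1.947 -0.403 -0.848
endloop
endfacet
facet normal -0.704 0.385 0.596
outer loop
vertex 2.424 -0.274 -0.368
vertex 1.947 -0.403 -0.848
vertex 1.879 -2.113 0.177
endloop
endfacet
facet normal 0.439 0.655 -0.615
outer loop
vertex 1.947 -0.403 -0.848
vertex 2.661 -0.947 -0.917
vertex 1.888 -0.852 -1.368
endloop
endfacet
facet normal -0.996 0.071 0.052
outer loop
vertex 1.947 -0.403 -0.848
vertex 1.888 -0.852 -1.368
vertex 1.879 -2.113 0.177
endloop
endfacet
facet normal 0.439 0.656 -0.614
outer loop
vertex 1.888 -0.852 -1.368
vertex 2.661 -0.947 -0.917
vertex 2.282 -1.355 -1.624
endloop
endfacet
facet normal -0.813 -0.448 -0.371
outer loop
vertex 1.888 -0.852 -1.368
vertex 2.282 -1.355 -1.624
vertex 1.879 -2.113 0.177
endloop
endfacet
facet normal 0.440 0.655 -0.614
outer loop
vertex 2.282 -1.355 -1.624
vertex 2.661 -0.947 -0.917
vertex 2.898 -1.62 -1.465
endloop
endfacet
facet normal -0.263 -0.867 -0.424
outer loop
vertex 2.282 -1.355 -1.624
vertex 2.898 -1.62 -1.465
vertex 1.879 -2.113 0.177
endloop
endfacet
facet normal 0.439 0.655 -0.615
outer loop
vertex 2.898 -1.62 -1.465
vertex 2.661 -0.947 -0.917
vertex 3.375 -1.49 -0.986
endloop
endfacet
facet normal 0.332 -0.940 -0.076
outer loop
vertex 2.898 -1.62 -1.465
vertex 3.375 -1.49 -0.986
vertex 1.879 -2.113 0.177
endloop
endfacet
facet normal 0.439 0.655 -0.615
outer loop
vertex 3.375 -1.49 -0.986
vertex 2.661 -0.947 -0.917
vertex 3.434 -1.042 -0.466
endloop
endfacet
facet normal 0.624 -0.625 0.468
outer loop
vertex 3.375 -1.49 -0.986
vertex 3.434 -1.042 -0.466
vertex 1.879 -2.113 0.177
endloop
endfacet
facet normal 0.439 0.655 -0.615
outer loop
vertex 3.434 -1.042 -0.466
vertex 2.661 -0.947 -0.917
vertex 3.04 -0.538 -0.21
endloop
endfacet
facet normal 0.442 -0.107 0.891
outer loop
vertex 3.434 -1.042 -0.466
vertex 3.04 -0.538 -0.21
vertex 1.879 -2.113 0.177
endloop
endfacet

endsolid


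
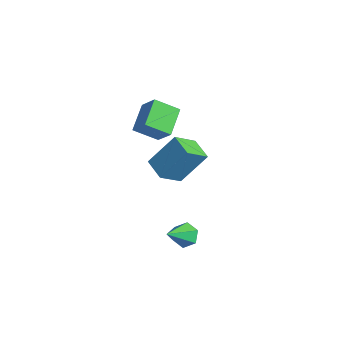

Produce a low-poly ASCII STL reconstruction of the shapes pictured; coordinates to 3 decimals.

solid 
facet normal -0.527 0.716 0.458
outer loop
vertex -4.259 1.7 1.755
vertex -3.36 1.762 2.692
vertex -3.592 2.64 1.053
endloop
endfacet
facet normal -0.691 -0.048 -0.721
outer loop
vertex -2.78 1.538 0.348
vertex -4.259 1.7 1.755
vertex -3.592 2.64 1.053
endloop
endfacet
facet normal -0.527 0.716 0.458
outer loop
vertex -3.592 2.64 1.053
vertex -3.36 1.762 2.692
vertex -2.693 2.702 1.99
endloop
endfacet
facet normal 0.494 0.697 -0.520
outer loop
vertex -2.693 2.702 1.99
vertex -2.78 1.538 0.348
vertex -3.592 2.64 1.053
endloop
endfacet
facet normal -0.494 -0.697 0.520
outer loop
vertex -4.259 1.7 1.755
vertex -2.548 0.66 1.987
vertex -3.36 1.762 2.692
endloop
endfacet
facet normal -0.691 -0.048 -0.721
outer loop
vertex -3.447 0.598 1.05
vertex -4.259 1.7 1.755
vertex -2.78 1.538 0.348
endloop
endfacet
facet normal -0.494 -0.697 0.520
outer loop
vertex -3.447 0.598 1.05
vertex -2.548 0.66 1.987
vertex -4.259 1.7 1.755
endloop
endfacet
facet normal 0.691 0.048 0.721
outer loop
vertex -3.36 1.762 2.692
vertex -2.548 0.66 1.987
vertex -2.693 2.702 1.99
endloop
endfacet
facet normal 0.494 0.697 -0.520
outer loop
vertex -1.881 1.6 1.285
vertex -2.78 1.538 0.348
vertex -2.693 2.702 1.99
endloop
endfacet
facet normal 0.691 0.048 0.721
outer loop
vertex -2.693 2.702 1.99
vertex -2.548 0.66 1.987
vertex -1.881 1.6 1.285
endloop
endfacet
facet normal 0.527 -0.716 -0.458
outer loop
vertex -1.881 1.6 1.285
vertex -3.447 0.598 1.05
vertex -2.78 1.538 0.348
endloop
endfacet
facet normal 0.527 -0.716 -0.458
outer loop
vertex -2.548 0.66 1.987
vertex -3.447 0.598 1.05
vertex -1.881 1.6 1.285
endloop
endfacet
facet normal -0.232 0.745 -0.626
outer loop
vertex 0.205 0.752 -4.895
vertex -0.097 1.093 -4.377
vertex 0.573 1.19 -4.51
endloop
endfacet
facet normal 0.845 -0.430 -0.318
outer loop
vertex 0.205 0.752 -4.895
vertex 0.573 1.19 -4.51
vertex 0.317 -0.233 -3.263
endloop
endfacet
facet normal -0.232 0.745 -0.626
outer loop
vertex 0.573 1.19 -4.51
vertex -0.097 1.093 -4.377
vertex 0.271 1.531 -3.992
endloop
endfacet
facet normal 0.897 0.188 0.399
outer loop
vertex 0.573 1.19 -4.51
vertex 0.271 1.531 -3.992
vertex 0.317 -0.233 -3.263
endloop
endfacet
facet normal -0.233 0.745 -0.625
outer loop
vertex 0.271 1.531 -3.992
vertex -0.097 1.093 -4.377
vertex -0.399 1.434 -3.858
endloop
endfacet
facet normal 0.128 0.382 0.915
outer loop
vertex 0.271 1.531 -3.992
vertex -0.399 1.434 -3.858
vertex 0.317 -0.233 -3.263
endloop
endfacet
facet normal -0.234 0.744 -0.625
outer loop
vertex -0.399 1.434 -3.858
vertex -0.097 1.093 -4.377
vertex -0.767 0.995 -4.243
endloop
endfacet
facet normal -0.697 -0.044 0.716
outer loop
vertex -0.399 1.434 -3.858
vertex -0.767 0.995 -4.243
vertex 0.317 -0.233 -3.263
endloop
endfacet
facet normal -0.234 0.744 -0.625
outer loop
vertex -0.767 0.995 -4.243
vertex -0.097 1.093 -4.377
vertex -0.465 0.654 -4.762
endloop
endfacet
facet normal -0.749 -0.662 -0.001
outer loop
vertex -0.767 0.995 -4.243
vertex -0.465 0.654 -4.762
vertex 0.317 -0.233 -3.263
endloop
endfacet
facet normal -0.233 0.744 -0.626
outer loop
vertex -0.465 0.654 -4.762
vertex -0.097 1.093 -4.377
vertex 0.205 0.752 -4.895
endloop
endfacet
facet normal 0.022 -0.855 -0.518
outer loop
vertex -0.465 0.654 -4.762
vertex 0.205 0.752 -4.895
vertex 0.317 -0.233 -3.263
endloop
endfacet
facet normal -0.969 0.131 0.212
outer loop
vertex -3.167 2.743 -0.303
vertex -3.202 3.943 -1.203
vertex -3.66 1.577 -1.839
endloop
endfacet
facet normal 0.023 -0.800 0.600
outer loop
vertex -2.478 1.417 -2.097
vertex -3.167 2.743 -0.303
vertex -3.66 1.577 -1.839
endloop
endfacet
facet normal -0.969 0.131 0.211
outer loop
vertex -3.66 1.577 -1.839
vertex -3.202 3.943 -1.203
vertex -3.694 2.776 -2.739
endloop
endfacet
facet normal -0.248 -0.586 -0.771
outer loop
vertex -3.694 2.776 -2.739
vertex -2.478 1.417 -2.097
vertex -3.66 1.577 -1.839
endloop
endfacet
facet normal 0.248 0.586 0.772
outer loop
vertex -3.167 2.743 -0.303
vertex -2.02 3.783 -1.461
vertex -3.202 3.943 -1.203
endloop
endfacet
facet normal 0.023 -0.800 0.600
outer loop
vertex -1.986 2.584 -0.561
vertex -3.167 2.743 -0.303
vertex -2.478 1.417 -2.097
endloop
endfacet
facet normal 0.247 0.586 0.772
outer loop
vertex -1.986 2.584 -0.561
vertex -2.02 3.783 -1.461
vertex -3.167 2.743 -0.303
endloop
endfacet
facet normal -0.023 0.800 -0.600
outer loop
vertex -3.202 3.943 -1.203
vertex -2.02 3.783 -1.461
vertex -3.694 2.776 -2.739
endloop
endfacet
facet normal -0.247 -0.586 -0.772
outer loop
vertex -2.513 2.617 -2.997
vertex -2.478 1.417 -2.097
vertex -3.694 2.776 -2.739
endloop
endfacet
facet normal -0.023 0.800 -0.600
outer loop
vertex -3.694 2.776 -2.739
vertex -2.02 3.783 -1.461
vertex -2.513 2.617 -2.997
endloop
endfacet
facet normal 0.969 -0.130 -0.211
outer loop
vertex -2.513 2.617 -2.997
vertex -1.986 2.584 -0.561
vertex -2.478 1.417 -2.097
endloop
endfacet
facet normal 0.969 -0.131 -0.211
outer loop
vertex -2.02 3.783 -1.461
vertex -1.986 2.584 -0.561
vertex -2.513 2.617 -2.997
endloop
endfacet

endsolid


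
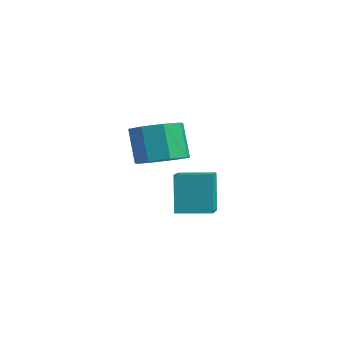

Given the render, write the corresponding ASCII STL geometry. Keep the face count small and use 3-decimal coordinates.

solid 
facet normal -0.776 0.562 -0.288
outer loop
vertex 2.384 -2.029 1.075
vertex 3.157 -0.935 1.127
vertex 2.826 -2.262 -0.571
endloop
endfacet
facet normal -0.577 -0.816 -0.039
outer loop
vertex 4.183 -3.245 -0.067
vertex 2.384 -2.029 1.075
vertex 2.826 -2.262 -0.571
endloop
endfacet
facet normal -0.775 0.562 -0.288
outer loop
vertex 2.826 -2.262 -0.571
vertex 3.157 -0.935 1.127
vertex 3.599 -1.168 -0.518
endloop
endfacet
facet normal 0.257 -0.135 -0.957
outer loop
vertex 3.599 -1.168 -0.518
vertex 4.183 -3.245 -0.067
vertex 2.826 -2.262 -0.571
endloop
endfacet
facet normal -0.257 0.136 0.957
outer loop
vertex 2.384 -2.029 1.075
vertex 4.514 -1.918 1.631
vertex 3.157 -0.935 1.127
endloop
endfacet
facet normal -0.577 -0.816 -0.039
outer loop
vertex 3.741 -3.012 1.578
vertex 2.384 -2.029 1.075
vertex 4.183 -3.245 -0.067
endloop
endfacet
facet normal -0.257 0.135 0.957
outer loop
vertex 3.741 -3.012 1.578
vertex 4.514 -1.918 1.631
vertex 2.384 -2.029 1.075
endloop
endfacet
facet normal 0.577 0.816 0.039
outer loop
vertex 3.157 -0.935 1.127
vertex 4.514 -1.918 1.631
vertex 3.599 -1.168 -0.518
endloop
endfacet
facet normal 0.256 -0.136 -0.957
outer loop
vertex 4.956 -2.151 -0.015
vertex 4.183 -3.245 -0.067
vertex 3.599 -1.168 -0.518
endloop
endfacet
facet normal 0.577 0.816 0.039
outer loop
vertex 3.599 -1.168 -0.518
vertex 4.514 -1.918 1.631
vertex 4.956 -2.151 -0.015
endloop
endfacet
facet normal 0.776 -0.562 0.288
outer loop
vertex 4.956 -2.151 -0.015
vertex 3.741 -3.012 1.578
vertex 4.183 -3.245 -0.067
endloop
endfacet
facet normal 0.776 -0.562 0.288
outer loop
vertex 4.514 -1.918 1.631
vertex 3.741 -3.012 1.578
vertex 4.956 -2.151 -0.015
endloop
endfacet
facet normal 0.390 -0.051 -0.920
outer loop
vertex 1.493 -1.862 1.463
vertex 0.552 -1.643 1.052
vertex 1.375 -1.073 1.369
endloop
endfacet
facet normal 0.909 0.181 0.376
outer loop
vertex 1.493 -1.862 1.463
vertex 1.375 -1.073 1.369
vertex 0.849 -1.776 2.98
endloop
endfacet
facet normal 0.909 0.181 0.376
outer loop
vertex 0.849 -1.776 2.98
vertex 1.375 -1.073 1.369
vertex 0.731 -0.987 2.885
endloop
endfacet
facet normal -0.390 0.052 0.919
outer loop
vertex 0.849 -1.776 2.98
vertex 0.731 -0.987 2.885
vertex -0.092 -1.557 2.568
endloop
endfacet
facet normal 0.390 -0.053 -0.919
outer loop
vertex 1.375 -1.073 1.369
vertex 0.552 -1.643 1.052
vertex 0.775 -0.617 1.088
endloop
endfacet
facet normal 0.539 0.822 0.182
outer loop
vertex 1.375 -1.073 1.369
vertex 0.775 -0.617 1.088
vertex 0.731 -0.987 2.885
endloop
endfacet
facet normal 0.539 0.823 0.183
outer loop
vertex 0.731 -0.987 2.885
vertex 0.775 -0.617 1.088
vertex 0.131 -0.532 2.605
endloop
endfacet
facet normal -0.390 0.052 0.919
outer loop
vertex 0.731 -0.987 2.885
vertex 0.131 -0.532 2.605
vertex -0.092 -1.557 2.568
endloop
endfacet
facet normal 0.390 -0.053 -0.919
outer loop
vertex 0.775 -0.617 1.088
vertex 0.552 -1.643 1.052
vertex 0.044 -0.763 0.786
endloop
endfacet
facet normal -0.148 0.982 -0.118
outer loop
vertex 0.775 -0.617 1.088
vertex 0.044 -0.763 0.786
vertex 0.131 -0.532 2.605
endloop
endfacet
facet normal -0.146 0.982 -0.118
outer loop
vertex 0.131 -0.532 2.605
vertex 0.044 -0.763 0.786
vertex -0.599 -0.677 2.303
endloop
endfacet
facet normal -0.391 0.052 0.919
outer loop
vertex 0.131 -0.532 2.605
vertex -0.599 -0.677 2.303
vertex -0.092 -1.557 2.568
endloop
endfacet
facet normal 0.390 -0.053 -0.919
outer loop
vertex 0.044 -0.763 0.786
vertex 0.552 -1.643 1.052
vertex -0.389 -1.424 0.64
endloop
endfacet
facet normal -0.747 0.566 -0.349
outer loop
vertex 0.044 -0.763 0.786
vertex -0.389 -1.424 0.64
vertex -0.599 -0.677 2.303
endloop
endfacet
facet normal -0.746 0.567 -0.349
outer loop
vertex -0.599 -0.677 2.303
vertex -0.389 -1.424 0.64
vertex -1.033 -1.338 2.157
endloop
endfacet
facet normal -0.389 0.053 0.920
outer loop
vertex -0.599 -0.677 2.303
vertex -1.033 -1.338 2.157
vertex -0.092 -1.557 2.568
endloop
endfacet
facet normal 0.390 -0.052 -0.919
outer loop
vertex -0.389 -1.424 0.64
vertex 0.552 -1.643 1.052
vertex -0.271 -2.213 0.735
endloop
endfacet
facet normal -0.909 -0.181 -0.376
outer loop
vertex -0.389 -1.424 0.64
vertex -0.271 -2.213 0.735
vertex -1.033 -1.338 2.157
endloop
endfacet
facet normal -0.909 -0.181 -0.376
outer loop
vertex -1.033 -1.338 2.157
vertex -0.271 -2.213 0.735
vertex -0.915 -2.127 2.251
endloop
endfacet
facet normal -0.390 0.051 0.920
outer loop
vertex -1.033 -1.338 2.157
vertex -0.915 -2.127 2.251
vertex -0.092 -1.557 2.568
endloop
endfacet
facet normal 0.390 -0.052 -0.919
outer loop
vertex -0.271 -2.213 0.735
vertex 0.552 -1.643 1.052
vertex 0.329 -2.668 1.015
endloop
endfacet
facet normal -0.539 -0.823 -0.182
outer loop
vertex -0.271 -2.213 0.735
vertex 0.329 -2.668 1.015
vertex -0.915 -2.127 2.251
endloop
endfacet
facet normal -0.539 -0.822 -0.183
outer loop
vertex -0.915 -2.127 2.251
vertex 0.329 -2.668 1.015
vertex -0.315 -2.583 2.532
endloop
endfacet
facet normal -0.390 0.053 0.919
outer loop
vertex -0.915 -2.127 2.251
vertex -0.315 -2.583 2.532
vertex -0.092 -1.557 2.568
endloop
endfacet
facet normal 0.391 -0.052 -0.919
outer loop
vertex 0.329 -2.668 1.015
vertex 0.552 -1.643 1.052
vertex 1.059 -2.523 1.317
endloop
endfacet
facet normal 0.147 -0.982 0.117
outer loop
vertex 0.329 -2.668 1.015
vertex 1.059 -2.523 1.317
vertex -0.315 -2.583 2.532
endloop
endfacet
facet normal 0.147 -0.982 0.118
outer loop
vertex -0.315 -2.583 2.532
vertex 1.059 -2.523 1.317
vertex 0.416 -2.437 2.834
endloop
endfacet
facet normal -0.390 0.053 0.919
outer loop
vertex -0.315 -2.583 2.532
vertex 0.416 -2.437 2.834
vertex -0.092 -1.557 2.568
endloop
endfacet
facet normal 0.389 -0.053 -0.920
outer loop
vertex 1.059 -2.523 1.317
vertex 0.552 -1.643 1.052
vertex 1.493 -1.862 1.463
endloop
endfacet
facet normal 0.746 -0.567 0.348
outer loop
vertex 1.059 -2.523 1.317
vertex 1.493 -1.862 1.463
vertex 0.416 -2.437 2.834
endloop
endfacet
facet normal 0.747 -0.566 0.349
outer loop
vertex 0.416 -2.437 2.834
vertex 1.493 -1.862 1.463
vertex 0.849 -1.776 2.98
endloop
endfacet
facet normal -0.390 0.053 0.919
outer loop
vertex 0.416 -2.437 2.834
vertex 0.849 -1.776 2.98
vertex -0.092 -1.557 2.568
endloop
endfacet

endsolid
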